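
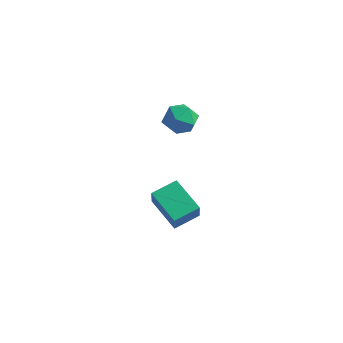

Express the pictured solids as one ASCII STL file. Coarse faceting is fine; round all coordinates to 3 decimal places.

solid 
facet normal -0.190 0.369 0.910
outer loop
vertex -1.351 2.964 3.891
vertex -1.537 2.101 4.202
vertex -0.665 2.437 4.248
endloop
endfacet
facet normal 0.294 0.768 0.569
outer loop
vertex -1.351 2.964 3.891
vertex -0.665 2.437 4.248
vertex -0.511 2.948 3.479
endloop
endfacet
facet normal 0.000 0.999 -0.039
outer loop
vertex -1.351 2.964 3.891
vertex -0.511 2.948 3.479
vertex -1.288 2.928 2.958
endloop
endfacet
facet normal -0.665 0.743 -0.074
outer loop
vertex -1.351 2.964 3.891
vertex -1.288 2.928 2.958
vertex -1.922 2.405 3.405
endloop
endfacet
facet normal -0.782 0.353 0.513
outer loop
vertex -1.351 2.964 3.891
vertex -1.922 2.405 3.405
vertex -1.537 2.101 4.202
endloop
endfacet
facet normal 0.847 0.349 0.401
outer loop
vertex -0.511 2.948 3.479
vertex -0.665 2.437 4.248
vertex -0.178 2.075 3.535
endloop
endfacet
facet normal 0.064 -0.297 0.953
outer loop
vertex -0.665 2.437 4.248
vertex -1.537 2.101 4.202
vertex -0.812 1.552 3.982
endloop
endfacet
facet normal -0.895 -0.321 0.310
outer loop
vertex -1.537 2.101 4.202
vertex -1.922 2.405 3.405
vertex -1.589 1.532 3.461
endloop
endfacet
facet normal -0.705 0.309 -0.638
outer loop
vertex -1.922 2.405 3.405
vertex -1.288 2.928 2.958
vertex -1.435 2.043 2.692
endloop
endfacet
facet normal 0.371 0.724 -0.582
outer loop
vertex -1.288 2.928 2.958
vertex -0.511 2.948 3.479
vertex -0.563 2.379 2.738
endloop
endfacet
facet normal 0.665 -0.743 0.074
outer loop
vertex -0.749 1.516 3.049
vertex -0.178 2.075 3.535
vertex -0.812 1.552 3.982
endloop
endfacet
facet normal -0.000 -0.999 0.039
outer loop
vertex -0.749 1.516 3.049
vertex -0.812 1.552 3.982
vertex -1.589 1.532 3.461
endloop
endfacet
facet normal -0.294 -0.768 -0.569
outer loop
vertex -0.749 1.516 3.049
vertex -1.589 1.532 3.461
vertex -1.435 2.043 2.692
endloop
endfacet
facet normal 0.190 -0.369 -0.910
outer loop
vertex -0.749 1.516 3.049
vertex -1.435 2.043 2.692
vertex -0.563 2.379 2.738
endloop
endfacet
facet normal 0.782 -0.353 -0.513
outer loop
vertex -0.749 1.516 3.049
vertex -0.563 2.379 2.738
vertex -0.178 2.075 3.535
endloop
endfacet
facet normal 0.705 -0.309 0.638
outer loop
vertex -0.812 1.552 3.982
vertex -0.178 2.075 3.535
vertex -0.665 2.437 4.248
endloop
endfacet
facet normal -0.371 -0.724 0.582
outer loop
vertex -1.589 1.532 3.461
vertex -0.812 1.552 3.982
vertex -1.537 2.101 4.202
endloop
endfacet
facet normal -0.847 -0.349 -0.401
outer loop
vertex -1.435 2.043 2.692
vertex -1.589 1.532 3.461
vertex -1.922 2.405 3.405
endloop
endfacet
facet normal -0.064 0.297 -0.953
outer loop
vertex -0.563 2.379 2.738
vertex -1.435 2.043 2.692
vertex -1.288 2.928 2.958
endloop
endfacet
facet normal 0.895 0.321 -0.310
outer loop
vertex -0.178 2.075 3.535
vertex -0.563 2.379 2.738
vertex -0.511 2.948 3.479
endloop
endfacet
facet normal -0.870 0.286 0.401
outer loop
vertex -1.91 1.155 -1.518
vertex -1.34 2.367 -1.146
vertex -2.26 1.664 -2.64
endloop
endfacet
facet normal -0.409 -0.872 -0.268
outer loop
vertex -0.58 1.113 -3.414
vertex -1.91 1.155 -1.518
vertex -2.26 1.664 -2.64
endloop
endfacet
facet normal -0.870 0.286 0.401
outer loop
vertex -2.26 1.664 -2.64
vertex -1.34 2.367 -1.146
vertex -1.69 2.876 -2.267
endloop
endfacet
facet normal -0.273 0.398 -0.876
outer loop
vertex -1.69 2.876 -2.267
vertex -0.58 1.113 -3.414
vertex -2.26 1.664 -2.64
endloop
endfacet
facet normal 0.273 -0.397 0.876
outer loop
vertex -1.91 1.155 -1.518
vertex 0.34 1.816 -1.92
vertex -1.34 2.367 -1.146
endloop
endfacet
facet normal -0.410 -0.872 -0.268
outer loop
vertex -0.23 0.604 -2.293
vertex -1.91 1.155 -1.518
vertex -0.58 1.113 -3.414
endloop
endfacet
facet normal 0.273 -0.398 0.876
outer loop
vertex -0.23 0.604 -2.293
vertex 0.34 1.816 -1.92
vertex -1.91 1.155 -1.518
endloop
endfacet
facet normal 0.410 0.872 0.268
outer loop
vertex -1.34 2.367 -1.146
vertex 0.34 1.816 -1.92
vertex -1.69 2.876 -2.267
endloop
endfacet
facet normal -0.274 0.398 -0.876
outer loop
vertex -0.01 2.325 -3.042
vertex -0.58 1.113 -3.414
vertex -1.69 2.876 -2.267
endloop
endfacet
facet normal 0.410 0.872 0.268
outer loop
vertex -1.69 2.876 -2.267
vertex 0.34 1.816 -1.92
vertex -0.01 2.325 -3.042
endloop
endfacet
facet normal 0.870 -0.286 -0.401
outer loop
vertex -0.01 2.325 -3.042
vertex -0.23 0.604 -2.293
vertex -0.58 1.113 -3.414
endloop
endfacet
facet normal 0.870 -0.286 -0.401
outer loop
vertex 0.34 1.816 -1.92
vertex -0.23 0.604 -2.293
vertex -0.01 2.325 -3.042
endloop
endfacet

endsolid


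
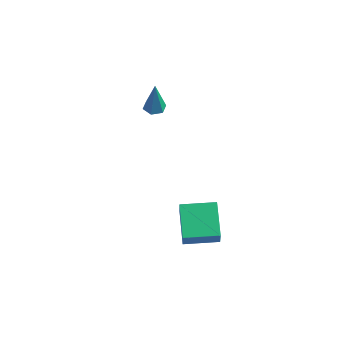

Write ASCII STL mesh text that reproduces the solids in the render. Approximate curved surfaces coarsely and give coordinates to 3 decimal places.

solid 
facet normal -0.667 0.497 0.555
outer loop
vertex 0.701 -4.11 -0.89
vertex 1.744 -2.795 -0.815
vertex 0.129 -3.589 -2.045
endloop
endfacet
facet normal -0.621 -0.782 -0.045
outer loop
vertex 1.356 -4.505 -3.065
vertex 0.701 -4.11 -0.89
vertex 0.129 -3.589 -2.045
endloop
endfacet
facet normal -0.667 0.497 0.555
outer loop
vertex 0.129 -3.589 -2.045
vertex 1.744 -2.795 -0.815
vertex 1.172 -2.275 -1.969
endloop
endfacet
facet normal -0.411 0.375 -0.831
outer loop
vertex 1.172 -2.275 -1.969
vertex 1.356 -4.505 -3.065
vertex 0.129 -3.589 -2.045
endloop
endfacet
facet normal 0.412 -0.374 0.831
outer loop
vertex 0.701 -4.11 -0.89
vertex 2.971 -3.711 -1.835
vertex 1.744 -2.795 -0.815
endloop
endfacet
facet normal -0.621 -0.783 -0.045
outer loop
vertex 1.928 -5.025 -1.911
vertex 0.701 -4.11 -0.89
vertex 1.356 -4.505 -3.065
endloop
endfacet
facet normal 0.412 -0.375 0.831
outer loop
vertex 1.928 -5.025 -1.911
vertex 2.971 -3.711 -1.835
vertex 0.701 -4.11 -0.89
endloop
endfacet
facet normal 0.621 0.782 0.045
outer loop
vertex 1.744 -2.795 -0.815
vertex 2.971 -3.711 -1.835
vertex 1.172 -2.275 -1.969
endloop
endfacet
facet normal -0.412 0.374 -0.831
outer loop
vertex 2.399 -3.19 -2.99
vertex 1.356 -4.505 -3.065
vertex 1.172 -2.275 -1.969
endloop
endfacet
facet normal 0.621 0.782 0.045
outer loop
vertex 1.172 -2.275 -1.969
vertex 2.971 -3.711 -1.835
vertex 2.399 -3.19 -2.99
endloop
endfacet
facet normal 0.667 -0.497 -0.555
outer loop
vertex 2.399 -3.19 -2.99
vertex 1.928 -5.025 -1.911
vertex 1.356 -4.505 -3.065
endloop
endfacet
facet normal 0.667 -0.497 -0.555
outer loop
vertex 2.971 -3.711 -1.835
vertex 1.928 -5.025 -1.911
vertex 2.399 -3.19 -2.99
endloop
endfacet
facet normal -0.192 0.143 -0.971
outer loop
vertex -2.56 -2.195 2.55
vertex -3.1 -2.227 2.652
vertex -2.844 -1.74 2.673
endloop
endfacet
facet normal 0.856 0.492 0.157
outer loop
vertex -2.56 -2.195 2.55
vertex -2.844 -1.74 2.673
vertex -2.74 -2.493 4.468
endloop
endfacet
facet normal -0.192 0.143 -0.971
outer loop
vertex -2.844 -1.74 2.673
vertex -3.1 -2.227 2.652
vertex -3.384 -1.772 2.775
endloop
endfacet
facet normal 0.018 0.922 0.386
outer loop
vertex -2.844 -1.74 2.673
vertex -3.384 -1.772 2.775
vertex -2.74 -2.493 4.468
endloop
endfacet
facet normal -0.192 0.143 -0.971
outer loop
vertex -3.384 -1.772 2.775
vertex -3.1 -2.227 2.652
vertex -3.639 -2.259 2.754
endloop
endfacet
facet normal -0.791 0.394 0.469
outer loop
vertex -3.384 -1.772 2.775
vertex -3.639 -2.259 2.754
vertex -2.74 -2.493 4.468
endloop
endfacet
facet normal -0.192 0.140 -0.971
outer loop
vertex -3.639 -2.259 2.754
vertex -3.1 -2.227 2.652
vertex -3.355 -2.714 2.632
endloop
endfacet
facet normal -0.762 -0.562 0.323
outer loop
vertex -3.639 -2.259 2.754
vertex -3.355 -2.714 2.632
vertex -2.74 -2.493 4.468
endloop
endfacet
facet normal -0.194 0.141 -0.971
outer loop
vertex -3.355 -2.714 2.632
vertex -3.1 -2.227 2.652
vertex -2.816 -2.682 2.529
endloop
endfacet
facet normal 0.077 -0.993 0.094
outer loop
vertex -3.355 -2.714 2.632
vertex -2.816 -2.682 2.529
vertex -2.74 -2.493 4.468
endloop
endfacet
facet normal -0.192 0.143 -0.971
outer loop
vertex -2.816 -2.682 2.529
vertex -3.1 -2.227 2.652
vertex -2.56 -2.195 2.55
endloop
endfacet
facet normal 0.885 -0.466 0.011
outer loop
vertex -2.816 -2.682 2.529
vertex -2.56 -2.195 2.55
vertex -2.74 -2.493 4.468
endloop
endfacet

endsolid


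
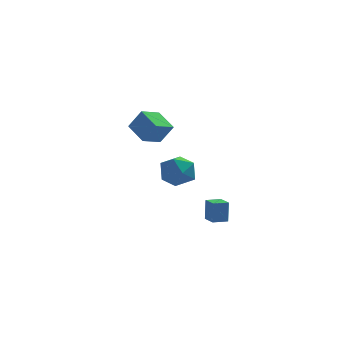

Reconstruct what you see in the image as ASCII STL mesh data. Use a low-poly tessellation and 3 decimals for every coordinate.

solid 
facet normal -0.728 -0.340 0.595
outer loop
vertex -1.677 -2.926 2.899
vertex -1.485 -3.992 2.525
vertex -0.921 -3.596 3.441
endloop
endfacet
facet normal -0.419 0.237 0.877
outer loop
vertex -1.677 -2.926 2.899
vertex -0.921 -3.596 3.441
vertex -0.679 -2.491 3.258
endloop
endfacet
facet normal -0.484 0.773 0.410
outer loop
vertex -1.677 -2.926 2.899
vertex -0.679 -2.491 3.258
vertex -1.092 -2.204 2.228
endloop
endfacet
facet normal -0.835 0.527 -0.161
outer loop
vertex -1.677 -2.926 2.899
vertex -1.092 -2.204 2.228
vertex -1.59 -3.132 1.775
endloop
endfacet
facet normal -0.986 -0.161 -0.047
outer loop
vertex -1.677 -2.926 2.899
vertex -1.59 -3.132 1.775
vertex -1.485 -3.992 2.525
endloop
endfacet
facet normal 0.277 0.098 0.956
outer loop
vertex -0.679 -2.491 3.258
vertex -0.921 -3.596 3.441
vertex 0.13 -3.288 3.105
endloop
endfacet
facet normal -0.225 -0.836 0.500
outer loop
vertex -0.921 -3.596 3.441
vertex -1.485 -3.992 2.525
vertex -0.368 -4.216 2.652
endloop
endfacet
facet normal -0.641 -0.547 -0.538
outer loop
vertex -1.485 -3.992 2.525
vertex -1.59 -3.132 1.775
vertex -0.781 -3.929 1.622
endloop
endfacet
facet normal -0.397 0.566 -0.723
outer loop
vertex -1.59 -3.132 1.775
vertex -1.092 -2.204 2.228
vertex -0.539 -2.824 1.439
endloop
endfacet
facet normal 0.171 0.965 0.200
outer loop
vertex -1.092 -2.204 2.228
vertex -0.679 -2.491 3.258
vertex 0.025 -2.428 2.355
endloop
endfacet
facet normal 0.835 -0.527 0.161
outer loop
vertex 0.217 -3.494 1.981
vertex 0.13 -3.288 3.105
vertex -0.368 -4.216 2.652
endloop
endfacet
facet normal 0.484 -0.773 -0.410
outer loop
vertex 0.217 -3.494 1.981
vertex -0.368 -4.216 2.652
vertex -0.781 -3.929 1.622
endloop
endfacet
facet normal 0.419 -0.237 -0.877
outer loop
vertex 0.217 -3.494 1.981
vertex -0.781 -3.929 1.622
vertex -0.539 -2.824 1.439
endloop
endfacet
facet normal 0.728 0.340 -0.595
outer loop
vertex 0.217 -3.494 1.981
vertex -0.539 -2.824 1.439
vertex 0.025 -2.428 2.355
endloop
endfacet
facet normal 0.986 0.161 0.047
outer loop
vertex 0.217 -3.494 1.981
vertex 0.025 -2.428 2.355
vertex 0.13 -3.288 3.105
endloop
endfacet
facet normal 0.397 -0.566 0.723
outer loop
vertex -0.368 -4.216 2.652
vertex 0.13 -3.288 3.105
vertex -0.921 -3.596 3.441
endloop
endfacet
facet normal -0.171 -0.965 -0.200
outer loop
vertex -0.781 -3.929 1.622
vertex -0.368 -4.216 2.652
vertex -1.485 -3.992 2.525
endloop
endfacet
facet normal -0.277 -0.098 -0.956
outer loop
vertex -0.539 -2.824 1.439
vertex -0.781 -3.929 1.622
vertex -1.59 -3.132 1.775
endloop
endfacet
facet normal 0.225 0.836 -0.500
outer loop
vertex 0.025 -2.428 2.355
vertex -0.539 -2.824 1.439
vertex -1.092 -2.204 2.228
endloop
endfacet
facet normal 0.641 0.547 0.538
outer loop
vertex 0.13 -3.288 3.105
vertex 0.025 -2.428 2.355
vertex -0.679 -2.491 3.258
endloop
endfacet
facet normal -0.875 -0.479 0.067
outer loop
vertex 1.117 -2.555 -0.126
vertex 0.624 -1.667 -0.222
vertex 1.099 -2.708 -1.457
endloop
endfacet
facet normal 0.482 -0.871 0.094
outer loop
vertex 1.896 -2.273 -1.518
vertex 1.117 -2.555 -0.126
vertex 1.099 -2.708 -1.457
endloop
endfacet
facet normal -0.875 -0.479 0.067
outer loop
vertex 1.099 -2.708 -1.457
vertex 0.624 -1.667 -0.222
vertex 0.606 -1.82 -1.553
endloop
endfacet
facet normal -0.013 -0.115 -0.993
outer loop
vertex 0.606 -1.82 -1.553
vertex 1.896 -2.273 -1.518
vertex 1.099 -2.708 -1.457
endloop
endfacet
facet normal 0.013 0.115 0.993
outer loop
vertex 1.117 -2.555 -0.126
vertex 1.421 -1.232 -0.283
vertex 0.624 -1.667 -0.222
endloop
endfacet
facet normal 0.482 -0.871 0.094
outer loop
vertex 1.914 -2.12 -0.187
vertex 1.117 -2.555 -0.126
vertex 1.896 -2.273 -1.518
endloop
endfacet
facet normal 0.013 0.115 0.993
outer loop
vertex 1.914 -2.12 -0.187
vertex 1.421 -1.232 -0.283
vertex 1.117 -2.555 -0.126
endloop
endfacet
facet normal -0.482 0.871 -0.094
outer loop
vertex 0.624 -1.667 -0.222
vertex 1.421 -1.232 -0.283
vertex 0.606 -1.82 -1.553
endloop
endfacet
facet normal -0.013 -0.115 -0.993
outer loop
vertex 1.403 -1.385 -1.614
vertex 1.896 -2.273 -1.518
vertex 0.606 -1.82 -1.553
endloop
endfacet
facet normal -0.482 0.871 -0.094
outer loop
vertex 0.606 -1.82 -1.553
vertex 1.421 -1.232 -0.283
vertex 1.403 -1.385 -1.614
endloop
endfacet
facet normal 0.875 0.479 -0.067
outer loop
vertex 1.403 -1.385 -1.614
vertex 1.914 -2.12 -0.187
vertex 1.896 -2.273 -1.518
endloop
endfacet
facet normal 0.875 0.479 -0.067
outer loop
vertex 1.421 -1.232 -0.283
vertex 1.914 -2.12 -0.187
vertex 1.403 -1.385 -1.614
endloop
endfacet
facet normal -0.531 0.118 -0.839
outer loop
vertex -4.311 3.965 3.271
vertex -3.431 5.03 2.864
vertex -3.354 2.885 2.514
endloop
endfacet
facet normal -0.611 -0.739 0.282
outer loop
vertex -2.569 2.71 3.756
vertex -4.311 3.965 3.271
vertex -3.354 2.885 2.514
endloop
endfacet
facet normal -0.531 0.118 -0.839
outer loop
vertex -3.354 2.885 2.514
vertex -3.431 5.03 2.864
vertex -2.474 3.95 2.107
endloop
endfacet
facet normal 0.587 -0.663 -0.465
outer loop
vertex -2.474 3.95 2.107
vertex -2.569 2.71 3.756
vertex -3.354 2.885 2.514
endloop
endfacet
facet normal -0.587 0.663 0.465
outer loop
vertex -4.311 3.965 3.271
vertex -2.646 4.855 4.106
vertex -3.431 5.03 2.864
endloop
endfacet
facet normal -0.611 -0.739 0.282
outer loop
vertex -3.526 3.79 4.513
vertex -4.311 3.965 3.271
vertex -2.569 2.71 3.756
endloop
endfacet
facet normal -0.587 0.663 0.465
outer loop
vertex -3.526 3.79 4.513
vertex -2.646 4.855 4.106
vertex -4.311 3.965 3.271
endloop
endfacet
facet normal 0.611 0.739 -0.282
outer loop
vertex -3.431 5.03 2.864
vertex -2.646 4.855 4.106
vertex -2.474 3.95 2.107
endloop
endfacet
facet normal 0.587 -0.663 -0.465
outer loop
vertex -1.689 3.775 3.349
vertex -2.569 2.71 3.756
vertex -2.474 3.95 2.107
endloop
endfacet
facet normal 0.611 0.739 -0.282
outer loop
vertex -2.474 3.95 2.107
vertex -2.646 4.855 4.106
vertex -1.689 3.775 3.349
endloop
endfacet
facet normal 0.531 -0.118 0.839
outer loop
vertex -1.689 3.775 3.349
vertex -3.526 3.79 4.513
vertex -2.569 2.71 3.756
endloop
endfacet
facet normal 0.531 -0.118 0.839
outer loop
vertex -2.646 4.855 4.106
vertex -3.526 3.79 4.513
vertex -1.689 3.775 3.349
endloop
endfacet

endsolid


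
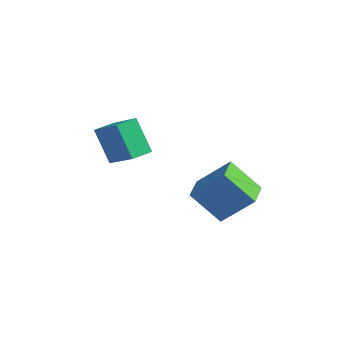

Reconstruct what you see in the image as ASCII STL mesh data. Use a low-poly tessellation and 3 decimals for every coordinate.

solid 
facet normal -0.577 0.254 0.776
outer loop
vertex -3.893 -2.516 0.292
vertex -3.523 -1.514 0.239
vertex -5.425 -2.02 -1.009
endloop
endfacet
facet normal -0.345 -0.937 0.049
outer loop
vertex -4.317 -2.506 -2.499
vertex -3.893 -2.516 0.292
vertex -5.425 -2.02 -1.009
endloop
endfacet
facet normal -0.577 0.253 0.777
outer loop
vertex -5.425 -2.02 -1.009
vertex -3.523 -1.514 0.239
vertex -5.055 -1.017 -1.061
endloop
endfacet
facet normal -0.740 0.240 -0.628
outer loop
vertex -5.055 -1.017 -1.061
vertex -4.317 -2.506 -2.499
vertex -5.425 -2.02 -1.009
endloop
endfacet
facet normal 0.740 -0.240 0.628
outer loop
vertex -3.893 -2.516 0.292
vertex -2.415 -2.0 -1.251
vertex -3.523 -1.514 0.239
endloop
endfacet
facet normal -0.346 -0.937 0.049
outer loop
vertex -2.785 -3.003 -1.199
vertex -3.893 -2.516 0.292
vertex -4.317 -2.506 -2.499
endloop
endfacet
facet normal 0.740 -0.240 0.628
outer loop
vertex -2.785 -3.003 -1.199
vertex -2.415 -2.0 -1.251
vertex -3.893 -2.516 0.292
endloop
endfacet
facet normal 0.345 0.937 -0.049
outer loop
vertex -3.523 -1.514 0.239
vertex -2.415 -2.0 -1.251
vertex -5.055 -1.017 -1.061
endloop
endfacet
facet normal -0.740 0.240 -0.628
outer loop
vertex -3.947 -1.504 -2.552
vertex -4.317 -2.506 -2.499
vertex -5.055 -1.017 -1.061
endloop
endfacet
facet normal 0.345 0.937 -0.049
outer loop
vertex -5.055 -1.017 -1.061
vertex -2.415 -2.0 -1.251
vertex -3.947 -1.504 -2.552
endloop
endfacet
facet normal 0.577 -0.254 -0.777
outer loop
vertex -3.947 -1.504 -2.552
vertex -2.785 -3.003 -1.199
vertex -4.317 -2.506 -2.499
endloop
endfacet
facet normal 0.577 -0.253 -0.776
outer loop
vertex -2.415 -2.0 -1.251
vertex -2.785 -3.003 -1.199
vertex -3.947 -1.504 -2.552
endloop
endfacet
facet normal -0.717 -0.125 0.686
outer loop
vertex 0.556 -0.827 -2.432
vertex 0.15 0.49 -2.617
vertex -0.805 -1.463 -3.97
endloop
endfacet
facet normal 0.292 -0.947 0.133
outer loop
vertex 0.65 -1.21 -5.363
vertex 0.556 -0.827 -2.432
vertex -0.805 -1.463 -3.97
endloop
endfacet
facet normal -0.717 -0.125 0.686
outer loop
vertex -0.805 -1.463 -3.97
vertex 0.15 0.49 -2.617
vertex -1.211 -0.146 -4.155
endloop
endfacet
facet normal -0.633 -0.296 -0.715
outer loop
vertex -1.211 -0.146 -4.155
vertex 0.65 -1.21 -5.363
vertex -0.805 -1.463 -3.97
endloop
endfacet
facet normal 0.633 0.296 0.715
outer loop
vertex 0.556 -0.827 -2.432
vertex 1.605 0.743 -4.01
vertex 0.15 0.49 -2.617
endloop
endfacet
facet normal 0.292 -0.947 0.133
outer loop
vertex 2.011 -0.574 -3.825
vertex 0.556 -0.827 -2.432
vertex 0.65 -1.21 -5.363
endloop
endfacet
facet normal 0.633 0.296 0.715
outer loop
vertex 2.011 -0.574 -3.825
vertex 1.605 0.743 -4.01
vertex 0.556 -0.827 -2.432
endloop
endfacet
facet normal -0.292 0.947 -0.133
outer loop
vertex 0.15 0.49 -2.617
vertex 1.605 0.743 -4.01
vertex -1.211 -0.146 -4.155
endloop
endfacet
facet normal -0.633 -0.296 -0.715
outer loop
vertex 0.244 0.107 -5.548
vertex 0.65 -1.21 -5.363
vertex -1.211 -0.146 -4.155
endloop
endfacet
facet normal -0.292 0.947 -0.133
outer loop
vertex -1.211 -0.146 -4.155
vertex 1.605 0.743 -4.01
vertex 0.244 0.107 -5.548
endloop
endfacet
facet normal 0.717 0.125 -0.686
outer loop
vertex 0.244 0.107 -5.548
vertex 2.011 -0.574 -3.825
vertex 0.65 -1.21 -5.363
endloop
endfacet
facet normal 0.717 0.125 -0.686
outer loop
vertex 1.605 0.743 -4.01
vertex 2.011 -0.574 -3.825
vertex 0.244 0.107 -5.548
endloop
endfacet

endsolid


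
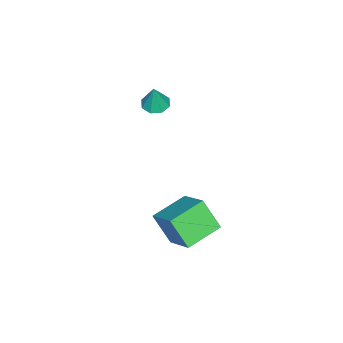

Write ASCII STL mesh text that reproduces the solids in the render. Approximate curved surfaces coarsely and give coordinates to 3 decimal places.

solid 
facet normal -0.254 -0.048 -0.966
outer loop
vertex -2.908 -3.318 2.634
vertex -3.295 -2.966 2.718
vertex -2.783 -2.936 2.582
endloop
endfacet
facet normal 0.939 -0.280 0.201
outer loop
vertex -2.908 -3.318 2.634
vertex -2.783 -2.936 2.582
vertex -3.025 -2.914 3.742
endloop
endfacet
facet normal -0.254 -0.051 -0.966
outer loop
vertex -2.783 -2.936 2.582
vertex -3.295 -2.966 2.718
vertex -2.959 -2.571 2.609
endloop
endfacet
facet normal 0.891 0.417 0.178
outer loop
vertex -2.783 -2.936 2.582
vertex -2.959 -2.571 2.609
vertex -3.025 -2.914 3.742
endloop
endfacet
facet normal -0.256 -0.049 -0.965
outer loop
vertex -2.959 -2.571 2.609
vertex -3.295 -2.966 2.718
vertex -3.331 -2.438 2.701
endloop
endfacet
facet normal 0.385 0.877 0.288
outer loop
vertex -2.959 -2.571 2.609
vertex -3.331 -2.438 2.701
vertex -3.025 -2.914 3.742
endloop
endfacet
facet normal -0.254 -0.048 -0.966
outer loop
vertex -3.331 -2.438 2.701
vertex -3.295 -2.966 2.718
vertex -3.682 -2.614 2.802
endloop
endfacet
facet normal -0.285 0.837 0.467
outer loop
vertex -3.331 -2.438 2.701
vertex -3.682 -2.614 2.802
vertex -3.025 -2.914 3.742
endloop
endfacet
facet normal -0.254 -0.049 -0.966
outer loop
vertex -3.682 -2.614 2.802
vertex -3.295 -2.966 2.718
vertex -3.806 -2.997 2.854
endloop
endfacet
facet normal -0.726 0.318 0.609
outer loop
vertex -3.682 -2.614 2.802
vertex -3.806 -2.997 2.854
vertex -3.025 -2.914 3.742
endloop
endfacet
facet normal -0.254 -0.050 -0.966
outer loop
vertex -3.806 -2.997 2.854
vertex -3.295 -2.966 2.718
vertex -3.631 -3.361 2.827
endloop
endfacet
facet normal -0.679 -0.373 0.632
outer loop
vertex -3.806 -2.997 2.854
vertex -3.631 -3.361 2.827
vertex -3.025 -2.914 3.742
endloop
endfacet
facet normal -0.254 -0.050 -0.966
outer loop
vertex -3.631 -3.361 2.827
vertex -3.295 -2.966 2.718
vertex -3.259 -3.495 2.736
endloop
endfacet
facet normal -0.173 -0.835 0.522
outer loop
vertex -3.631 -3.361 2.827
vertex -3.259 -3.495 2.736
vertex -3.025 -2.914 3.742
endloop
endfacet
facet normal -0.255 -0.050 -0.966
outer loop
vertex -3.259 -3.495 2.736
vertex -3.295 -2.966 2.718
vertex -2.908 -3.318 2.634
endloop
endfacet
facet normal 0.500 -0.795 0.343
outer loop
vertex -3.259 -3.495 2.736
vertex -2.908 -3.318 2.634
vertex -3.025 -2.914 3.742
endloop
endfacet
facet normal -0.863 0.465 0.199
outer loop
vertex -0.164 -0.473 1.199
vertex 0.525 0.478 1.962
vertex -0.015 0.243 0.173
endloop
endfacet
facet normal -0.492 -0.679 -0.545
outer loop
vertex 1.175 -0.398 -0.102
vertex -0.164 -0.473 1.199
vertex -0.015 0.243 0.173
endloop
endfacet
facet normal -0.863 0.464 0.199
outer loop
vertex -0.015 0.243 0.173
vertex 0.525 0.478 1.962
vertex 0.673 1.194 0.936
endloop
endfacet
facet normal 0.118 0.568 -0.814
outer loop
vertex 0.673 1.194 0.936
vertex 1.175 -0.398 -0.102
vertex -0.015 0.243 0.173
endloop
endfacet
facet normal -0.118 -0.568 0.814
outer loop
vertex -0.164 -0.473 1.199
vertex 1.715 -0.163 1.687
vertex 0.525 0.478 1.962
endloop
endfacet
facet normal -0.491 -0.679 -0.545
outer loop
vertex 1.027 -1.114 0.924
vertex -0.164 -0.473 1.199
vertex 1.175 -0.398 -0.102
endloop
endfacet
facet normal -0.118 -0.568 0.814
outer loop
vertex 1.027 -1.114 0.924
vertex 1.715 -0.163 1.687
vertex -0.164 -0.473 1.199
endloop
endfacet
facet normal 0.492 0.679 0.545
outer loop
vertex 0.525 0.478 1.962
vertex 1.715 -0.163 1.687
vertex 0.673 1.194 0.936
endloop
endfacet
facet normal 0.118 0.568 -0.814
outer loop
vertex 1.864 0.553 0.661
vertex 1.175 -0.398 -0.102
vertex 0.673 1.194 0.936
endloop
endfacet
facet normal 0.491 0.679 0.545
outer loop
vertex 0.673 1.194 0.936
vertex 1.715 -0.163 1.687
vertex 1.864 0.553 0.661
endloop
endfacet
facet normal 0.863 -0.465 -0.200
outer loop
vertex 1.864 0.553 0.661
vertex 1.027 -1.114 0.924
vertex 1.175 -0.398 -0.102
endloop
endfacet
facet normal 0.863 -0.465 -0.199
outer loop
vertex 1.715 -0.163 1.687
vertex 1.027 -1.114 0.924
vertex 1.864 0.553 0.661
endloop
endfacet

endsolid


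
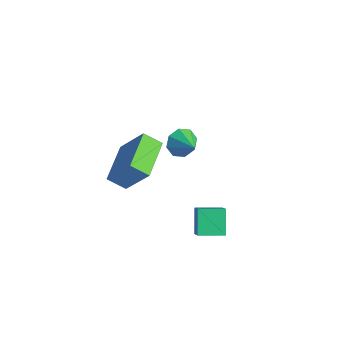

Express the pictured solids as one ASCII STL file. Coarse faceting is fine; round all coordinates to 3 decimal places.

solid 
facet normal -0.862 0.115 -0.494
outer loop
vertex -2.335 0.274 -3.148
vertex -2.648 0.38 -2.577
vertex -2.343 0.763 -3.02
endloop
endfacet
facet normal 0.873 0.137 -0.468
outer loop
vertex -2.335 0.274 -3.148
vertex -2.343 0.763 -3.02
vertex -1.752 0.26 -2.063
endloop
endfacet
facet normal -0.862 0.115 -0.494
outer loop
vertex -2.343 0.763 -3.02
vertex -2.648 0.38 -2.577
vertex -2.53 1.027 -2.632
endloop
endfacet
facet normal 0.735 0.670 -0.102
outer loop
vertex -2.343 0.763 -3.02
vertex -2.53 1.027 -2.632
vertex -1.752 0.26 -2.063
endloop
endfacet
facet normal -0.862 0.115 -0.494
outer loop
vertex -2.53 1.027 -2.632
vertex -2.648 0.38 -2.577
vertex -2.786 0.913 -2.212
endloop
endfacet
facet normal 0.423 0.776 0.468
outer loop
vertex -2.53 1.027 -2.632
vertex -2.786 0.913 -2.212
vertex -1.752 0.26 -2.063
endloop
endfacet
facet normal -0.862 0.115 -0.494
outer loop
vertex -2.786 0.913 -2.212
vertex -2.648 0.38 -2.577
vertex -2.961 0.486 -2.006
endloop
endfacet
facet normal 0.116 0.392 0.912
outer loop
vertex -2.786 0.913 -2.212
vertex -2.961 0.486 -2.006
vertex -1.752 0.26 -2.063
endloop
endfacet
facet normal -0.862 0.115 -0.494
outer loop
vertex -2.961 0.486 -2.006
vertex -2.648 0.38 -2.577
vertex -2.953 -0.002 -2.134
endloop
endfacet
facet normal -0.002 -0.254 0.967
outer loop
vertex -2.961 0.486 -2.006
vertex -2.953 -0.002 -2.134
vertex -1.752 0.26 -2.063
endloop
endfacet
facet normal -0.862 0.117 -0.493
outer loop
vertex -2.953 -0.002 -2.134
vertex -2.648 0.38 -2.577
vertex -2.767 -0.267 -2.522
endloop
endfacet
facet normal 0.136 -0.787 0.602
outer loop
vertex -2.953 -0.002 -2.134
vertex -2.767 -0.267 -2.522
vertex -1.752 0.26 -2.063
endloop
endfacet
facet normal -0.861 0.116 -0.495
outer loop
vertex -2.767 -0.267 -2.522
vertex -2.648 0.38 -2.577
vertex -2.51 -0.152 -2.942
endloop
endfacet
facet normal 0.450 -0.893 0.031
outer loop
vertex -2.767 -0.267 -2.522
vertex -2.51 -0.152 -2.942
vertex -1.752 0.26 -2.063
endloop
endfacet
facet normal -0.862 0.115 -0.494
outer loop
vertex -2.51 -0.152 -2.942
vertex -2.648 0.38 -2.577
vertex -2.335 0.274 -3.148
endloop
endfacet
facet normal 0.755 -0.510 -0.412
outer loop
vertex -2.51 -0.152 -2.942
vertex -2.335 0.274 -3.148
vertex -1.752 0.26 -2.063
endloop
endfacet
facet normal -0.563 -0.821 0.093
outer loop
vertex 1.594 -2.351 -1.116
vertex 1.068 -2.06 -1.731
vertex 2.189 -2.842 -1.857
endloop
endfacet
facet normal 0.611 -0.339 0.715
outer loop
vertex 2.752 -2.02 -1.949
vertex 1.594 -2.351 -1.116
vertex 2.189 -2.842 -1.857
endloop
endfacet
facet normal -0.563 -0.822 0.091
outer loop
vertex 2.189 -2.842 -1.857
vertex 1.068 -2.06 -1.731
vertex 1.663 -2.55 -2.472
endloop
endfacet
facet normal 0.556 -0.458 -0.693
outer loop
vertex 1.663 -2.55 -2.472
vertex 2.752 -2.02 -1.949
vertex 2.189 -2.842 -1.857
endloop
endfacet
facet normal -0.556 0.459 0.693
outer loop
vertex 1.594 -2.351 -1.116
vertex 1.631 -1.238 -1.823
vertex 1.068 -2.06 -1.731
endloop
endfacet
facet normal 0.611 -0.339 0.715
outer loop
vertex 2.157 -1.53 -1.208
vertex 1.594 -2.351 -1.116
vertex 2.752 -2.02 -1.949
endloop
endfacet
facet normal -0.556 0.459 0.693
outer loop
vertex 2.157 -1.53 -1.208
vertex 1.631 -1.238 -1.823
vertex 1.594 -2.351 -1.116
endloop
endfacet
facet normal -0.611 0.339 -0.715
outer loop
vertex 1.068 -2.06 -1.731
vertex 1.631 -1.238 -1.823
vertex 1.663 -2.55 -2.472
endloop
endfacet
facet normal 0.556 -0.459 -0.693
outer loop
vertex 2.226 -1.729 -2.564
vertex 2.752 -2.02 -1.949
vertex 1.663 -2.55 -2.472
endloop
endfacet
facet normal -0.611 0.339 -0.715
outer loop
vertex 1.663 -2.55 -2.472
vertex 1.631 -1.238 -1.823
vertex 2.226 -1.729 -2.564
endloop
endfacet
facet normal 0.562 0.822 -0.092
outer loop
vertex 2.226 -1.729 -2.564
vertex 2.157 -1.53 -1.208
vertex 2.752 -2.02 -1.949
endloop
endfacet
facet normal 0.563 0.821 -0.092
outer loop
vertex 1.631 -1.238 -1.823
vertex 2.157 -1.53 -1.208
vertex 2.226 -1.729 -2.564
endloop
endfacet
facet normal -0.543 -0.216 -0.812
outer loop
vertex -0.215 -4.94 0.973
vertex -1.109 -3.65 1.227
vertex 0.29 -4.5 0.518
endloop
endfacet
facet normal 0.562 -0.811 -0.160
outer loop
vertex 1.169 -4.15 1.833
vertex -0.215 -4.94 0.973
vertex 0.29 -4.5 0.518
endloop
endfacet
facet normal -0.543 -0.216 -0.812
outer loop
vertex 0.29 -4.5 0.518
vertex -1.109 -3.65 1.227
vertex -0.604 -3.21 0.772
endloop
endfacet
facet normal 0.624 0.543 -0.562
outer loop
vertex -0.604 -3.21 0.772
vertex 1.169 -4.15 1.833
vertex 0.29 -4.5 0.518
endloop
endfacet
facet normal -0.624 -0.543 0.562
outer loop
vertex -0.215 -4.94 0.973
vertex -0.23 -3.3 2.542
vertex -1.109 -3.65 1.227
endloop
endfacet
facet normal 0.562 -0.811 -0.160
outer loop
vertex 0.664 -4.59 2.288
vertex -0.215 -4.94 0.973
vertex 1.169 -4.15 1.833
endloop
endfacet
facet normal -0.624 -0.543 0.562
outer loop
vertex 0.664 -4.59 2.288
vertex -0.23 -3.3 2.542
vertex -0.215 -4.94 0.973
endloop
endfacet
facet normal -0.562 0.811 0.160
outer loop
vertex -1.109 -3.65 1.227
vertex -0.23 -3.3 2.542
vertex -0.604 -3.21 0.772
endloop
endfacet
facet normal 0.624 0.543 -0.562
outer loop
vertex 0.275 -2.86 2.087
vertex 1.169 -4.15 1.833
vertex -0.604 -3.21 0.772
endloop
endfacet
facet normal -0.562 0.811 0.160
outer loop
vertex -0.604 -3.21 0.772
vertex -0.23 -3.3 2.542
vertex 0.275 -2.86 2.087
endloop
endfacet
facet normal 0.543 0.216 0.812
outer loop
vertex 0.275 -2.86 2.087
vertex 0.664 -4.59 2.288
vertex 1.169 -4.15 1.833
endloop
endfacet
facet normal 0.543 0.216 0.812
outer loop
vertex -0.23 -3.3 2.542
vertex 0.664 -4.59 2.288
vertex 0.275 -2.86 2.087
endloop
endfacet

endsolid


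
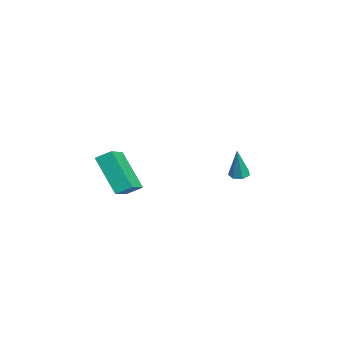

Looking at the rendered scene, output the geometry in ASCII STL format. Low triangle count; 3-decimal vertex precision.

solid 
facet normal -0.193 0.104 -0.976
outer loop
vertex 1.238 3.078 1.625
vertex 0.75 3.017 1.715
vertex 1.014 3.441 1.708
endloop
endfacet
facet normal 0.856 0.493 0.153
outer loop
vertex 1.238 3.078 1.625
vertex 1.014 3.441 1.708
vertex 1.07 2.843 3.325
endloop
endfacet
facet normal -0.195 0.105 -0.975
outer loop
vertex 1.014 3.441 1.708
vertex 0.75 3.017 1.715
vertex 0.592 3.484 1.797
endloop
endfacet
facet normal 0.166 0.927 0.337
outer loop
vertex 1.014 3.441 1.708
vertex 0.592 3.484 1.797
vertex 1.07 2.843 3.325
endloop
endfacet
facet normal -0.194 0.106 -0.975
outer loop
vertex 0.592 3.484 1.797
vertex 0.75 3.017 1.715
vertex 0.288 3.175 1.824
endloop
endfacet
facet normal -0.612 0.642 0.461
outer loop
vertex 0.592 3.484 1.797
vertex 0.288 3.175 1.824
vertex 1.07 2.843 3.325
endloop
endfacet
facet normal -0.194 0.105 -0.975
outer loop
vertex 0.288 3.175 1.824
vertex 0.75 3.017 1.715
vertex 0.332 2.747 1.769
endloop
endfacet
facet normal -0.890 -0.147 0.431
outer loop
vertex 0.288 3.175 1.824
vertex 0.332 2.747 1.769
vertex 1.07 2.843 3.325
endloop
endfacet
facet normal -0.193 0.104 -0.976
outer loop
vertex 0.332 2.747 1.769
vertex 0.75 3.017 1.715
vertex 0.691 2.522 1.674
endloop
endfacet
facet normal -0.459 -0.846 0.270
outer loop
vertex 0.332 2.747 1.769
vertex 0.691 2.522 1.674
vertex 1.07 2.843 3.325
endloop
endfacet
facet normal -0.195 0.104 -0.975
outer loop
vertex 0.691 2.522 1.674
vertex 0.75 3.017 1.715
vertex 1.094 2.669 1.609
endloop
endfacet
facet normal 0.355 -0.930 0.099
outer loop
vertex 0.691 2.522 1.674
vertex 1.094 2.669 1.609
vertex 1.07 2.843 3.325
endloop
endfacet
facet normal -0.193 0.106 -0.975
outer loop
vertex 1.094 2.669 1.609
vertex 0.75 3.017 1.715
vertex 1.238 3.078 1.625
endloop
endfacet
facet normal 0.942 -0.333 0.047
outer loop
vertex 1.094 2.669 1.609
vertex 1.238 3.078 1.625
vertex 1.07 2.843 3.325
endloop
endfacet
facet normal -0.579 -0.329 0.746
outer loop
vertex 3.621 -3.755 4.573
vertex 3.752 -3.066 4.979
vertex 2.415 -3.135 3.91
endloop
endfacet
facet normal -0.162 -0.850 -0.501
outer loop
vertex 3.648 -2.434 2.321
vertex 3.621 -3.755 4.573
vertex 2.415 -3.135 3.91
endloop
endfacet
facet normal -0.579 -0.329 0.746
outer loop
vertex 2.415 -3.135 3.91
vertex 3.752 -3.066 4.979
vertex 2.546 -2.446 4.316
endloop
endfacet
facet normal -0.799 0.411 -0.439
outer loop
vertex 2.546 -2.446 4.316
vertex 3.648 -2.434 2.321
vertex 2.415 -3.135 3.91
endloop
endfacet
facet normal 0.799 -0.411 0.439
outer loop
vertex 3.621 -3.755 4.573
vertex 4.985 -2.365 3.39
vertex 3.752 -3.066 4.979
endloop
endfacet
facet normal -0.162 -0.850 -0.501
outer loop
vertex 4.854 -3.054 2.984
vertex 3.621 -3.755 4.573
vertex 3.648 -2.434 2.321
endloop
endfacet
facet normal 0.799 -0.411 0.439
outer loop
vertex 4.854 -3.054 2.984
vertex 4.985 -2.365 3.39
vertex 3.621 -3.755 4.573
endloop
endfacet
facet normal 0.162 0.850 0.501
outer loop
vertex 3.752 -3.066 4.979
vertex 4.985 -2.365 3.39
vertex 2.546 -2.446 4.316
endloop
endfacet
facet normal -0.799 0.411 -0.439
outer loop
vertex 3.779 -1.745 2.727
vertex 3.648 -2.434 2.321
vertex 2.546 -2.446 4.316
endloop
endfacet
facet normal 0.162 0.850 0.501
outer loop
vertex 2.546 -2.446 4.316
vertex 4.985 -2.365 3.39
vertex 3.779 -1.745 2.727
endloop
endfacet
facet normal 0.579 0.329 -0.746
outer loop
vertex 3.779 -1.745 2.727
vertex 4.854 -3.054 2.984
vertex 3.648 -2.434 2.321
endloop
endfacet
facet normal 0.579 0.329 -0.746
outer loop
vertex 4.985 -2.365 3.39
vertex 4.854 -3.054 2.984
vertex 3.779 -1.745 2.727
endloop
endfacet

endsolid


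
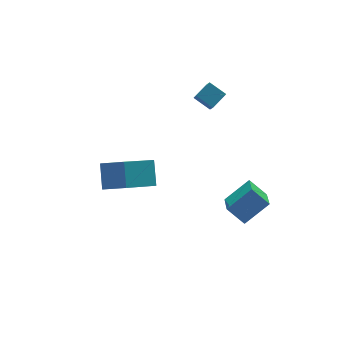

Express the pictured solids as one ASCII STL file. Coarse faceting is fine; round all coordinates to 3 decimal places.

solid 
facet normal -0.487 0.572 0.660
outer loop
vertex 1.674 -0.605 -0.891
vertex 2.163 0.493 -1.482
vertex 0.428 -0.564 -1.845
endloop
endfacet
facet normal -0.365 -0.820 0.441
outer loop
vertex 0.997 -1.233 -2.618
vertex 1.674 -0.605 -0.891
vertex 0.428 -0.564 -1.845
endloop
endfacet
facet normal -0.487 0.572 0.660
outer loop
vertex 0.428 -0.564 -1.845
vertex 2.163 0.493 -1.482
vertex 0.917 0.535 -2.437
endloop
endfacet
facet normal -0.794 0.026 -0.607
outer loop
vertex 0.917 0.535 -2.437
vertex 0.997 -1.233 -2.618
vertex 0.428 -0.564 -1.845
endloop
endfacet
facet normal 0.794 -0.027 0.607
outer loop
vertex 1.674 -0.605 -0.891
vertex 2.732 -0.176 -2.255
vertex 2.163 0.493 -1.482
endloop
endfacet
facet normal -0.366 -0.819 0.441
outer loop
vertex 2.243 -1.275 -1.663
vertex 1.674 -0.605 -0.891
vertex 0.997 -1.233 -2.618
endloop
endfacet
facet normal 0.794 -0.026 0.608
outer loop
vertex 2.243 -1.275 -1.663
vertex 2.732 -0.176 -2.255
vertex 1.674 -0.605 -0.891
endloop
endfacet
facet normal 0.365 0.820 -0.441
outer loop
vertex 2.163 0.493 -1.482
vertex 2.732 -0.176 -2.255
vertex 0.917 0.535 -2.437
endloop
endfacet
facet normal -0.794 0.026 -0.608
outer loop
vertex 1.486 -0.135 -3.209
vertex 0.997 -1.233 -2.618
vertex 0.917 0.535 -2.437
endloop
endfacet
facet normal 0.365 0.819 -0.442
outer loop
vertex 0.917 0.535 -2.437
vertex 2.732 -0.176 -2.255
vertex 1.486 -0.135 -3.209
endloop
endfacet
facet normal 0.487 -0.572 -0.660
outer loop
vertex 1.486 -0.135 -3.209
vertex 2.243 -1.275 -1.663
vertex 0.997 -1.233 -2.618
endloop
endfacet
facet normal 0.487 -0.572 -0.660
outer loop
vertex 2.732 -0.176 -2.255
vertex 2.243 -1.275 -1.663
vertex 1.486 -0.135 -3.209
endloop
endfacet
facet normal -0.848 -0.264 -0.459
outer loop
vertex 0.878 3.324 3.016
vertex 1.163 4.132 2.025
vertex 1.351 2.597 2.559
endloop
endfacet
facet normal -0.217 -0.617 0.757
outer loop
vertex 2.157 2.848 2.995
vertex 0.878 3.324 3.016
vertex 1.351 2.597 2.559
endloop
endfacet
facet normal -0.848 -0.264 -0.459
outer loop
vertex 1.351 2.597 2.559
vertex 1.163 4.132 2.025
vertex 1.636 3.405 1.568
endloop
endfacet
facet normal 0.483 -0.742 -0.466
outer loop
vertex 1.636 3.405 1.568
vertex 2.157 2.848 2.995
vertex 1.351 2.597 2.559
endloop
endfacet
facet normal -0.483 0.742 0.466
outer loop
vertex 0.878 3.324 3.016
vertex 1.969 4.383 2.461
vertex 1.163 4.132 2.025
endloop
endfacet
facet normal -0.217 -0.617 0.757
outer loop
vertex 1.684 3.575 3.452
vertex 0.878 3.324 3.016
vertex 2.157 2.848 2.995
endloop
endfacet
facet normal -0.483 0.742 0.466
outer loop
vertex 1.684 3.575 3.452
vertex 1.969 4.383 2.461
vertex 0.878 3.324 3.016
endloop
endfacet
facet normal 0.217 0.617 -0.757
outer loop
vertex 1.163 4.132 2.025
vertex 1.969 4.383 2.461
vertex 1.636 3.405 1.568
endloop
endfacet
facet normal 0.483 -0.742 -0.466
outer loop
vertex 2.442 3.656 2.004
vertex 2.157 2.848 2.995
vertex 1.636 3.405 1.568
endloop
endfacet
facet normal 0.217 0.617 -0.757
outer loop
vertex 1.636 3.405 1.568
vertex 1.969 4.383 2.461
vertex 2.442 3.656 2.004
endloop
endfacet
facet normal 0.848 0.264 0.459
outer loop
vertex 2.442 3.656 2.004
vertex 1.684 3.575 3.452
vertex 2.157 2.848 2.995
endloop
endfacet
facet normal 0.848 0.264 0.459
outer loop
vertex 1.969 4.383 2.461
vertex 1.684 3.575 3.452
vertex 2.442 3.656 2.004
endloop
endfacet
facet normal -0.804 -0.229 0.548
outer loop
vertex -4.128 0.363 1.191
vertex -3.776 1.288 2.094
vertex -4.858 1.303 0.513
endloop
endfacet
facet normal -0.262 -0.690 -0.674
outer loop
vertex -3.144 1.792 -0.654
vertex -4.128 0.363 1.191
vertex -4.858 1.303 0.513
endloop
endfacet
facet normal -0.804 -0.230 0.548
outer loop
vertex -4.858 1.303 0.513
vertex -3.776 1.288 2.094
vertex -4.506 2.228 1.417
endloop
endfacet
facet normal -0.533 0.686 -0.495
outer loop
vertex -4.506 2.228 1.417
vertex -3.144 1.792 -0.654
vertex -4.858 1.303 0.513
endloop
endfacet
facet normal 0.533 -0.686 0.495
outer loop
vertex -4.128 0.363 1.191
vertex -2.062 1.777 0.927
vertex -3.776 1.288 2.094
endloop
endfacet
facet normal -0.263 -0.690 -0.675
outer loop
vertex -2.414 0.852 0.023
vertex -4.128 0.363 1.191
vertex -3.144 1.792 -0.654
endloop
endfacet
facet normal 0.533 -0.686 0.495
outer loop
vertex -2.414 0.852 0.023
vertex -2.062 1.777 0.927
vertex -4.128 0.363 1.191
endloop
endfacet
facet normal 0.263 0.690 0.675
outer loop
vertex -3.776 1.288 2.094
vertex -2.062 1.777 0.927
vertex -4.506 2.228 1.417
endloop
endfacet
facet normal -0.533 0.686 -0.495
outer loop
vertex -2.792 2.717 0.249
vertex -3.144 1.792 -0.654
vertex -4.506 2.228 1.417
endloop
endfacet
facet normal 0.263 0.690 0.674
outer loop
vertex -4.506 2.228 1.417
vertex -2.062 1.777 0.927
vertex -2.792 2.717 0.249
endloop
endfacet
facet normal 0.804 0.229 -0.548
outer loop
vertex -2.792 2.717 0.249
vertex -2.414 0.852 0.023
vertex -3.144 1.792 -0.654
endloop
endfacet
facet normal 0.804 0.229 -0.548
outer loop
vertex -2.062 1.777 0.927
vertex -2.414 0.852 0.023
vertex -2.792 2.717 0.249
endloop
endfacet

endsolid


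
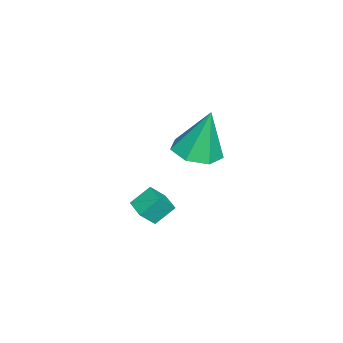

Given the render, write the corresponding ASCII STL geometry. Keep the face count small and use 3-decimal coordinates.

solid 
facet normal -0.788 -0.611 0.081
outer loop
vertex 4.027 0.443 -2.518
vertex 3.623 1.049 -1.877
vertex 3.627 0.872 -3.174
endloop
endfacet
facet normal 0.415 -0.624 -0.662
outer loop
vertex 4.297 1.391 -3.243
vertex 4.027 0.443 -2.518
vertex 3.627 0.872 -3.174
endloop
endfacet
facet normal -0.788 -0.610 0.081
outer loop
vertex 3.627 0.872 -3.174
vertex 3.623 1.049 -1.877
vertex 3.224 1.478 -2.533
endloop
endfacet
facet normal -0.454 0.487 -0.746
outer loop
vertex 3.224 1.478 -2.533
vertex 4.297 1.391 -3.243
vertex 3.627 0.872 -3.174
endloop
endfacet
facet normal 0.454 -0.487 0.746
outer loop
vertex 4.027 0.443 -2.518
vertex 4.293 1.568 -1.946
vertex 3.623 1.049 -1.877
endloop
endfacet
facet normal 0.416 -0.624 -0.661
outer loop
vertex 4.696 0.962 -2.587
vertex 4.027 0.443 -2.518
vertex 4.297 1.391 -3.243
endloop
endfacet
facet normal 0.455 -0.487 0.746
outer loop
vertex 4.696 0.962 -2.587
vertex 4.293 1.568 -1.946
vertex 4.027 0.443 -2.518
endloop
endfacet
facet normal -0.416 0.625 0.661
outer loop
vertex 3.623 1.049 -1.877
vertex 4.293 1.568 -1.946
vertex 3.224 1.478 -2.533
endloop
endfacet
facet normal -0.454 0.486 -0.746
outer loop
vertex 3.893 1.997 -2.602
vertex 4.297 1.391 -3.243
vertex 3.224 1.478 -2.533
endloop
endfacet
facet normal -0.416 0.624 0.662
outer loop
vertex 3.224 1.478 -2.533
vertex 4.293 1.568 -1.946
vertex 3.893 1.997 -2.602
endloop
endfacet
facet normal 0.788 0.610 -0.080
outer loop
vertex 3.893 1.997 -2.602
vertex 4.696 0.962 -2.587
vertex 4.297 1.391 -3.243
endloop
endfacet
facet normal 0.788 0.610 -0.081
outer loop
vertex 4.293 1.568 -1.946
vertex 4.696 0.962 -2.587
vertex 3.893 1.997 -2.602
endloop
endfacet
facet normal 0.047 -0.235 -0.971
outer loop
vertex 4.701 3.347 0.358
vertex 3.996 2.751 0.468
vertex 3.963 3.654 0.248
endloop
endfacet
facet normal 0.350 0.914 0.203
outer loop
vertex 4.701 3.347 0.358
vertex 3.963 3.654 0.248
vertex 3.904 3.209 2.352
endloop
endfacet
facet normal 0.046 -0.235 -0.971
outer loop
vertex 3.963 3.654 0.248
vertex 3.996 2.751 0.468
vertex 3.25 3.282 0.304
endloop
endfacet
facet normal -0.445 0.879 0.173
outer loop
vertex 3.963 3.654 0.248
vertex 3.25 3.282 0.304
vertex 3.904 3.209 2.352
endloop
endfacet
facet normal 0.046 -0.235 -0.971
outer loop
vertex 3.25 3.282 0.304
vertex 3.996 2.751 0.468
vertex 3.098 2.51 0.484
endloop
endfacet
facet normal -0.919 0.252 0.303
outer loop
vertex 3.25 3.282 0.304
vertex 3.098 2.51 0.484
vertex 3.904 3.209 2.352
endloop
endfacet
facet normal 0.046 -0.236 -0.971
outer loop
vertex 3.098 2.51 0.484
vertex 3.996 2.751 0.468
vertex 3.622 1.92 0.652
endloop
endfacet
facet normal -0.715 -0.495 0.494
outer loop
vertex 3.098 2.51 0.484
vertex 3.622 1.92 0.652
vertex 3.904 3.209 2.352
endloop
endfacet
facet normal 0.047 -0.236 -0.971
outer loop
vertex 3.622 1.92 0.652
vertex 3.996 2.751 0.468
vertex 4.428 1.956 0.682
endloop
endfacet
facet normal 0.013 -0.798 0.603
outer loop
vertex 3.622 1.92 0.652
vertex 4.428 1.956 0.682
vertex 3.904 3.209 2.352
endloop
endfacet
facet normal 0.047 -0.236 -0.971
outer loop
vertex 4.428 1.956 0.682
vertex 3.996 2.751 0.468
vertex 4.908 2.591 0.551
endloop
endfacet
facet normal 0.718 -0.430 0.548
outer loop
vertex 4.428 1.956 0.682
vertex 4.908 2.591 0.551
vertex 3.904 3.209 2.352
endloop
endfacet
facet normal 0.047 -0.235 -0.971
outer loop
vertex 4.908 2.591 0.551
vertex 3.996 2.751 0.468
vertex 4.701 3.347 0.358
endloop
endfacet
facet normal 0.868 0.332 0.370
outer loop
vertex 4.908 2.591 0.551
vertex 4.701 3.347 0.358
vertex 3.904 3.209 2.352
endloop
endfacet

endsolid


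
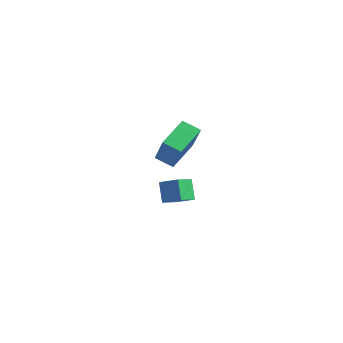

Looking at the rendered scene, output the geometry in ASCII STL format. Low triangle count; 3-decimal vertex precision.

solid 
facet normal -0.486 0.226 0.844
outer loop
vertex -3.869 -1.168 -2.524
vertex -2.822 -0.795 -2.021
vertex -4.05 -0.151 -2.901
endloop
endfacet
facet normal -0.858 -0.306 -0.412
outer loop
vertex -3.418 -0.445 -3.999
vertex -3.869 -1.168 -2.524
vertex -4.05 -0.151 -2.901
endloop
endfacet
facet normal -0.486 0.226 0.844
outer loop
vertex -4.05 -0.151 -2.901
vertex -2.822 -0.795 -2.021
vertex -3.003 0.222 -2.398
endloop
endfacet
facet normal -0.165 0.925 -0.343
outer loop
vertex -3.003 0.222 -2.398
vertex -3.418 -0.445 -3.999
vertex -4.05 -0.151 -2.901
endloop
endfacet
facet normal 0.165 -0.925 0.343
outer loop
vertex -3.869 -1.168 -2.524
vertex -2.19 -1.089 -3.119
vertex -2.822 -0.795 -2.021
endloop
endfacet
facet normal -0.858 -0.306 -0.412
outer loop
vertex -3.237 -1.462 -3.622
vertex -3.869 -1.168 -2.524
vertex -3.418 -0.445 -3.999
endloop
endfacet
facet normal 0.165 -0.925 0.343
outer loop
vertex -3.237 -1.462 -3.622
vertex -2.19 -1.089 -3.119
vertex -3.869 -1.168 -2.524
endloop
endfacet
facet normal 0.858 0.306 0.412
outer loop
vertex -2.822 -0.795 -2.021
vertex -2.19 -1.089 -3.119
vertex -3.003 0.222 -2.398
endloop
endfacet
facet normal -0.165 0.925 -0.343
outer loop
vertex -2.371 -0.072 -3.496
vertex -3.418 -0.445 -3.999
vertex -3.003 0.222 -2.398
endloop
endfacet
facet normal 0.858 0.306 0.412
outer loop
vertex -3.003 0.222 -2.398
vertex -2.19 -1.089 -3.119
vertex -2.371 -0.072 -3.496
endloop
endfacet
facet normal 0.486 -0.226 -0.844
outer loop
vertex -2.371 -0.072 -3.496
vertex -3.237 -1.462 -3.622
vertex -3.418 -0.445 -3.999
endloop
endfacet
facet normal 0.486 -0.226 -0.844
outer loop
vertex -2.19 -1.089 -3.119
vertex -3.237 -1.462 -3.622
vertex -2.371 -0.072 -3.496
endloop
endfacet
facet normal -0.773 -0.461 0.436
outer loop
vertex 1.113 -4.766 3.332
vertex 0.63 -3.225 4.104
vertex -0.058 -4.326 1.72
endloop
endfacet
facet normal 0.271 -0.860 -0.432
outer loop
vertex 0.73 -3.855 1.276
vertex 1.113 -4.766 3.332
vertex -0.058 -4.326 1.72
endloop
endfacet
facet normal -0.773 -0.461 0.436
outer loop
vertex -0.058 -4.326 1.72
vertex 0.63 -3.225 4.104
vertex -0.542 -2.785 2.493
endloop
endfacet
facet normal -0.574 0.216 -0.790
outer loop
vertex -0.542 -2.785 2.493
vertex 0.73 -3.855 1.276
vertex -0.058 -4.326 1.72
endloop
endfacet
facet normal 0.574 -0.216 0.790
outer loop
vertex 1.113 -4.766 3.332
vertex 1.418 -2.754 3.66
vertex 0.63 -3.225 4.104
endloop
endfacet
facet normal 0.270 -0.861 -0.432
outer loop
vertex 1.902 -4.295 2.887
vertex 1.113 -4.766 3.332
vertex 0.73 -3.855 1.276
endloop
endfacet
facet normal 0.574 -0.216 0.790
outer loop
vertex 1.902 -4.295 2.887
vertex 1.418 -2.754 3.66
vertex 1.113 -4.766 3.332
endloop
endfacet
facet normal -0.271 0.860 0.432
outer loop
vertex 0.63 -3.225 4.104
vertex 1.418 -2.754 3.66
vertex -0.542 -2.785 2.493
endloop
endfacet
facet normal -0.574 0.216 -0.790
outer loop
vertex 0.247 -2.314 2.048
vertex 0.73 -3.855 1.276
vertex -0.542 -2.785 2.493
endloop
endfacet
facet normal -0.270 0.861 0.431
outer loop
vertex -0.542 -2.785 2.493
vertex 1.418 -2.754 3.66
vertex 0.247 -2.314 2.048
endloop
endfacet
facet normal 0.773 0.461 -0.436
outer loop
vertex 0.247 -2.314 2.048
vertex 1.902 -4.295 2.887
vertex 0.73 -3.855 1.276
endloop
endfacet
facet normal 0.773 0.461 -0.436
outer loop
vertex 1.418 -2.754 3.66
vertex 1.902 -4.295 2.887
vertex 0.247 -2.314 2.048
endloop
endfacet

endsolid


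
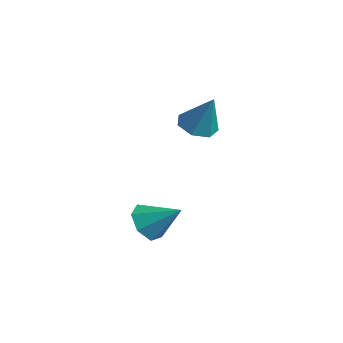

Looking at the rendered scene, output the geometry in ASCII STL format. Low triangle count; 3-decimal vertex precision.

solid 
facet normal -0.680 -0.464 -0.567
outer loop
vertex -1.932 -2.219 -4.515
vertex -2.527 -1.96 -4.013
vertex -2.223 -1.591 -4.68
endloop
endfacet
facet normal 0.850 0.275 -0.450
outer loop
vertex -1.932 -2.219 -4.515
vertex -2.223 -1.591 -4.68
vertex -1.533 -1.28 -3.187
endloop
endfacet
facet normal -0.680 -0.465 -0.567
outer loop
vertex -2.223 -1.591 -4.68
vertex -2.527 -1.96 -4.013
vertex -2.743 -1.241 -4.344
endloop
endfacet
facet normal 0.359 0.866 -0.347
outer loop
vertex -2.223 -1.591 -4.68
vertex -2.743 -1.241 -4.344
vertex -1.533 -1.28 -3.187
endloop
endfacet
facet normal -0.681 -0.465 -0.566
outer loop
vertex -2.743 -1.241 -4.344
vertex -2.527 -1.96 -4.013
vertex -3.1 -1.432 -3.758
endloop
endfacet
facet normal -0.170 0.963 0.210
outer loop
vertex -2.743 -1.241 -4.344
vertex -3.1 -1.432 -3.758
vertex -1.533 -1.28 -3.187
endloop
endfacet
facet normal -0.681 -0.465 -0.566
outer loop
vertex -3.1 -1.432 -3.758
vertex -2.527 -1.96 -4.013
vertex -3.025 -2.02 -3.365
endloop
endfacet
facet normal -0.340 0.492 0.801
outer loop
vertex -3.1 -1.432 -3.758
vertex -3.025 -2.02 -3.365
vertex -1.533 -1.28 -3.187
endloop
endfacet
facet normal -0.681 -0.465 -0.566
outer loop
vertex -3.025 -2.02 -3.365
vertex -2.527 -1.96 -4.013
vertex -2.575 -2.563 -3.46
endloop
endfacet
facet normal -0.023 -0.190 0.981
outer loop
vertex -3.025 -2.02 -3.365
vertex -2.575 -2.563 -3.46
vertex -1.533 -1.28 -3.187
endloop
endfacet
facet normal -0.680 -0.466 -0.567
outer loop
vertex -2.575 -2.563 -3.46
vertex -2.527 -1.96 -4.013
vertex -2.088 -2.651 -3.972
endloop
endfacet
facet normal 0.543 -0.572 0.615
outer loop
vertex -2.575 -2.563 -3.46
vertex -2.088 -2.651 -3.972
vertex -1.533 -1.28 -3.187
endloop
endfacet
facet normal -0.680 -0.466 -0.566
outer loop
vertex -2.088 -2.651 -3.972
vertex -2.527 -1.96 -4.013
vertex -1.932 -2.219 -4.515
endloop
endfacet
facet normal 0.931 -0.364 -0.022
outer loop
vertex -2.088 -2.651 -3.972
vertex -1.932 -2.219 -4.515
vertex -1.533 -1.28 -3.187
endloop
endfacet
facet normal -0.423 -0.127 -0.897
outer loop
vertex -2.713 0.697 -0.846
vertex -3.4 0.68 -0.52
vertex -3.016 1.28 -0.786
endloop
endfacet
facet normal 0.885 0.464 -0.035
outer loop
vertex -2.713 0.697 -0.846
vertex -3.016 1.28 -0.786
vertex -2.74 0.88 0.88
endloop
endfacet
facet normal -0.422 -0.128 -0.897
outer loop
vertex -3.016 1.28 -0.786
vertex -3.4 0.68 -0.52
vertex -3.608 1.411 -0.526
endloop
endfacet
facet normal 0.287 0.941 0.178
outer loop
vertex -3.016 1.28 -0.786
vertex -3.608 1.411 -0.526
vertex -2.74 0.88 0.88
endloop
endfacet
facet normal -0.423 -0.128 -0.897
outer loop
vertex -3.608 1.411 -0.526
vertex -3.4 0.68 -0.52
vertex -4.043 0.992 -0.261
endloop
endfacet
facet normal -0.399 0.749 0.529
outer loop
vertex -3.608 1.411 -0.526
vertex -4.043 0.992 -0.261
vertex -2.74 0.88 0.88
endloop
endfacet
facet normal -0.423 -0.128 -0.897
outer loop
vertex -4.043 0.992 -0.261
vertex -3.4 0.68 -0.52
vertex -3.994 0.338 -0.191
endloop
endfacet
facet normal -0.657 0.031 0.753
outer loop
vertex -4.043 0.992 -0.261
vertex -3.994 0.338 -0.191
vertex -2.74 0.88 0.88
endloop
endfacet
facet normal -0.423 -0.128 -0.897
outer loop
vertex -3.994 0.338 -0.191
vertex -3.4 0.68 -0.52
vertex -3.497 -0.058 -0.369
endloop
endfacet
facet normal -0.291 -0.672 0.681
outer loop
vertex -3.994 0.338 -0.191
vertex -3.497 -0.058 -0.369
vertex -2.74 0.88 0.88
endloop
endfacet
facet normal -0.423 -0.128 -0.897
outer loop
vertex -3.497 -0.058 -0.369
vertex -3.4 0.68 -0.52
vertex -2.928 0.101 -0.66
endloop
endfacet
facet normal 0.420 -0.829 0.368
outer loop
vertex -3.497 -0.058 -0.369
vertex -2.928 0.101 -0.66
vertex -2.74 0.88 0.88
endloop
endfacet
facet normal -0.423 -0.128 -0.897
outer loop
vertex -2.928 0.101 -0.66
vertex -3.4 0.68 -0.52
vertex -2.713 0.697 -0.846
endloop
endfacet
facet normal 0.944 -0.325 0.049
outer loop
vertex -2.928 0.101 -0.66
vertex -2.713 0.697 -0.846
vertex -2.74 0.88 0.88
endloop
endfacet

endsolid


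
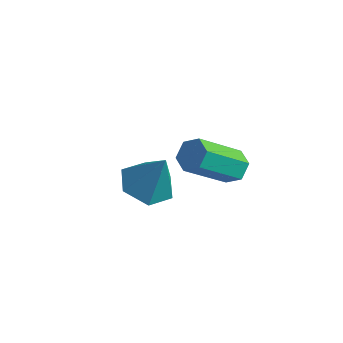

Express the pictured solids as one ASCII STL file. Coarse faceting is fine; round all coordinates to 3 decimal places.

solid 
facet normal -0.392 -0.102 -0.914
outer loop
vertex 1.508 -1.343 -1.51
vertex 0.683 -1.549 -1.133
vertex 0.899 -0.665 -1.324
endloop
endfacet
facet normal 0.754 0.648 0.105
outer loop
vertex 1.508 -1.343 -1.51
vertex 0.899 -0.665 -1.324
vertex 1.297 -1.391 0.293
endloop
endfacet
facet normal -0.394 -0.101 -0.914
outer loop
vertex 0.899 -0.665 -1.324
vertex 0.683 -1.549 -1.133
vertex 0.075 -0.871 -0.946
endloop
endfacet
facet normal -0.036 0.908 0.417
outer loop
vertex 0.899 -0.665 -1.324
vertex 0.075 -0.871 -0.946
vertex 1.297 -1.391 0.293
endloop
endfacet
facet normal -0.394 -0.101 -0.914
outer loop
vertex 0.075 -0.871 -0.946
vertex 0.683 -1.549 -1.133
vertex -0.141 -1.755 -0.755
endloop
endfacet
facet normal -0.610 0.307 0.731
outer loop
vertex 0.075 -0.871 -0.946
vertex -0.141 -1.755 -0.755
vertex 1.297 -1.391 0.293
endloop
endfacet
facet normal -0.394 -0.101 -0.914
outer loop
vertex -0.141 -1.755 -0.755
vertex 0.683 -1.549 -1.133
vertex 0.467 -2.433 -0.942
endloop
endfacet
facet normal -0.394 -0.555 0.733
outer loop
vertex -0.141 -1.755 -0.755
vertex 0.467 -2.433 -0.942
vertex 1.297 -1.391 0.293
endloop
endfacet
facet normal -0.392 -0.102 -0.914
outer loop
vertex 0.467 -2.433 -0.942
vertex 0.683 -1.549 -1.133
vertex 1.292 -2.227 -1.319
endloop
endfacet
facet normal 0.396 -0.816 0.422
outer loop
vertex 0.467 -2.433 -0.942
vertex 1.292 -2.227 -1.319
vertex 1.297 -1.391 0.293
endloop
endfacet
facet normal -0.392 -0.102 -0.914
outer loop
vertex 1.292 -2.227 -1.319
vertex 0.683 -1.549 -1.133
vertex 1.508 -1.343 -1.51
endloop
endfacet
facet normal 0.971 -0.214 0.108
outer loop
vertex 1.292 -2.227 -1.319
vertex 1.508 -1.343 -1.51
vertex 1.297 -1.391 0.293
endloop
endfacet
facet normal 0.287 0.697 -0.657
outer loop
vertex 4.488 -1.933 1.692
vertex 3.989 -1.649 1.775
vertex 4.45 -1.528 2.105
endloop
endfacet
facet normal 0.956 -0.162 0.247
outer loop
vertex 4.488 -1.933 1.692
vertex 4.45 -1.528 2.105
vertex 3.95 -3.235 2.922
endloop
endfacet
facet normal 0.956 -0.162 0.247
outer loop
vertex 3.95 -3.235 2.922
vertex 4.45 -1.528 2.105
vertex 3.912 -2.83 3.335
endloop
endfacet
facet normal -0.287 -0.697 0.657
outer loop
vertex 3.95 -3.235 2.922
vertex 3.912 -2.83 3.335
vertex 3.451 -2.951 3.005
endloop
endfacet
facet normal 0.288 0.696 -0.658
outer loop
vertex 4.45 -1.528 2.105
vertex 3.989 -1.649 1.775
vertex 3.951 -1.243 2.188
endloop
endfacet
facet normal 0.422 0.524 0.740
outer loop
vertex 4.45 -1.528 2.105
vertex 3.951 -1.243 2.188
vertex 3.912 -2.83 3.335
endloop
endfacet
facet normal 0.422 0.524 0.740
outer loop
vertex 3.912 -2.83 3.335
vertex 3.951 -1.243 2.188
vertex 3.413 -2.545 3.418
endloop
endfacet
facet normal -0.288 -0.696 0.658
outer loop
vertex 3.912 -2.83 3.335
vertex 3.413 -2.545 3.418
vertex 3.451 -2.951 3.005
endloop
endfacet
facet normal 0.287 0.696 -0.658
outer loop
vertex 3.951 -1.243 2.188
vertex 3.989 -1.649 1.775
vertex 3.49 -1.365 1.858
endloop
endfacet
facet normal -0.535 0.687 0.493
outer loop
vertex 3.951 -1.243 2.188
vertex 3.49 -1.365 1.858
vertex 3.413 -2.545 3.418
endloop
endfacet
facet normal -0.535 0.687 0.493
outer loop
vertex 3.413 -2.545 3.418
vertex 3.49 -1.365 1.858
vertex 2.952 -2.667 3.088
endloop
endfacet
facet normal -0.287 -0.696 0.658
outer loop
vertex 3.413 -2.545 3.418
vertex 2.952 -2.667 3.088
vertex 3.451 -2.951 3.005
endloop
endfacet
facet normal 0.287 0.697 -0.657
outer loop
vertex 3.49 -1.365 1.858
vertex 3.989 -1.649 1.775
vertex 3.528 -1.77 1.445
endloop
endfacet
facet normal -0.956 0.162 -0.247
outer loop
vertex 3.49 -1.365 1.858
vertex 3.528 -1.77 1.445
vertex 2.952 -2.667 3.088
endloop
endfacet
facet normal -0.956 0.162 -0.247
outer loop
vertex 2.952 -2.667 3.088
vertex 3.528 -1.77 1.445
vertex 2.99 -3.072 2.675
endloop
endfacet
facet normal -0.287 -0.697 0.657
outer loop
vertex 2.952 -2.667 3.088
vertex 2.99 -3.072 2.675
vertex 3.451 -2.951 3.005
endloop
endfacet
facet normal 0.288 0.696 -0.658
outer loop
vertex 3.528 -1.77 1.445
vertex 3.989 -1.649 1.775
vertex 4.027 -2.055 1.362
endloop
endfacet
facet normal -0.422 -0.524 -0.740
outer loop
vertex 3.528 -1.77 1.445
vertex 4.027 -2.055 1.362
vertex 2.99 -3.072 2.675
endloop
endfacet
facet normal -0.422 -0.524 -0.740
outer loop
vertex 2.99 -3.072 2.675
vertex 4.027 -2.055 1.362
vertex 3.489 -3.357 2.592
endloop
endfacet
facet normal -0.288 -0.696 0.658
outer loop
vertex 2.99 -3.072 2.675
vertex 3.489 -3.357 2.592
vertex 3.451 -2.951 3.005
endloop
endfacet
facet normal 0.287 0.696 -0.658
outer loop
vertex 4.027 -2.055 1.362
vertex 3.989 -1.649 1.775
vertex 4.488 -1.933 1.692
endloop
endfacet
facet normal 0.535 -0.687 -0.493
outer loop
vertex 4.027 -2.055 1.362
vertex 4.488 -1.933 1.692
vertex 3.489 -3.357 2.592
endloop
endfacet
facet normal 0.535 -0.687 -0.493
outer loop
vertex 3.489 -3.357 2.592
vertex 4.488 -1.933 1.692
vertex 3.95 -3.235 2.922
endloop
endfacet
facet normal -0.287 -0.696 0.658
outer loop
vertex 3.489 -3.357 2.592
vertex 3.95 -3.235 2.922
vertex 3.451 -2.951 3.005
endloop
endfacet

endsolid


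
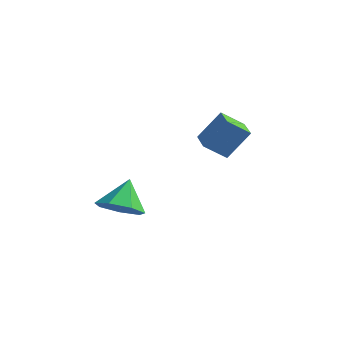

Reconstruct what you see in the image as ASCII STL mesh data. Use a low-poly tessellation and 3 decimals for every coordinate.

solid 
facet normal 0.182 -0.594 -0.784
outer loop
vertex -2.212 -3.986 1.522
vertex -2.907 -4.285 1.587
vertex -2.687 -3.682 1.181
endloop
endfacet
facet normal 0.477 0.872 0.112
outer loop
vertex -2.212 -3.986 1.522
vertex -2.687 -3.682 1.181
vertex -3.113 -3.615 2.473
endloop
endfacet
facet normal 0.181 -0.594 -0.784
outer loop
vertex -2.687 -3.682 1.181
vertex -2.907 -4.285 1.587
vertex -3.329 -3.832 1.146
endloop
endfacet
facet normal -0.219 0.968 -0.123
outer loop
vertex -2.687 -3.682 1.181
vertex -3.329 -3.832 1.146
vertex -3.113 -3.615 2.473
endloop
endfacet
facet normal 0.182 -0.594 -0.784
outer loop
vertex -3.329 -3.832 1.146
vertex -2.907 -4.285 1.587
vertex -3.653 -4.323 1.443
endloop
endfacet
facet normal -0.822 0.567 0.041
outer loop
vertex -3.329 -3.832 1.146
vertex -3.653 -4.323 1.443
vertex -3.113 -3.615 2.473
endloop
endfacet
facet normal 0.182 -0.594 -0.784
outer loop
vertex -3.653 -4.323 1.443
vertex -2.907 -4.285 1.587
vertex -3.416 -4.786 1.849
endloop
endfacet
facet normal -0.877 -0.029 0.479
outer loop
vertex -3.653 -4.323 1.443
vertex -3.416 -4.786 1.849
vertex -3.113 -3.615 2.473
endloop
endfacet
facet normal 0.181 -0.594 -0.784
outer loop
vertex -3.416 -4.786 1.849
vertex -2.907 -4.285 1.587
vertex -2.796 -4.872 2.057
endloop
endfacet
facet normal -0.341 -0.372 0.863
outer loop
vertex -3.416 -4.786 1.849
vertex -2.796 -4.872 2.057
vertex -3.113 -3.615 2.473
endloop
endfacet
facet normal 0.182 -0.593 -0.784
outer loop
vertex -2.796 -4.872 2.057
vertex -2.907 -4.285 1.587
vertex -2.26 -4.516 1.912
endloop
endfacet
facet normal 0.379 -0.203 0.903
outer loop
vertex -2.796 -4.872 2.057
vertex -2.26 -4.516 1.912
vertex -3.113 -3.615 2.473
endloop
endfacet
facet normal 0.182 -0.593 -0.784
outer loop
vertex -2.26 -4.516 1.912
vertex -2.907 -4.285 1.587
vertex -2.212 -3.986 1.522
endloop
endfacet
facet normal 0.744 0.351 0.568
outer loop
vertex -2.26 -4.516 1.912
vertex -2.212 -3.986 1.522
vertex -3.113 -3.615 2.473
endloop
endfacet
facet normal -0.523 -0.608 0.597
outer loop
vertex -1.519 -1.172 4.419
vertex -2.223 -0.58 4.405
vertex -1.958 -1.715 3.48
endloop
endfacet
facet normal 0.765 -0.644 0.015
outer loop
vertex -1.497 -1.18 2.955
vertex -1.519 -1.172 4.419
vertex -1.958 -1.715 3.48
endloop
endfacet
facet normal -0.523 -0.608 0.597
outer loop
vertex -1.958 -1.715 3.48
vertex -2.223 -0.58 4.405
vertex -2.662 -1.123 3.466
endloop
endfacet
facet normal -0.375 -0.465 -0.802
outer loop
vertex -2.662 -1.123 3.466
vertex -1.497 -1.18 2.955
vertex -1.958 -1.715 3.48
endloop
endfacet
facet normal 0.375 0.465 0.802
outer loop
vertex -1.519 -1.172 4.419
vertex -1.762 -0.045 3.88
vertex -2.223 -0.58 4.405
endloop
endfacet
facet normal 0.765 -0.644 0.015
outer loop
vertex -1.058 -0.637 3.894
vertex -1.519 -1.172 4.419
vertex -1.497 -1.18 2.955
endloop
endfacet
facet normal 0.375 0.465 0.802
outer loop
vertex -1.058 -0.637 3.894
vertex -1.762 -0.045 3.88
vertex -1.519 -1.172 4.419
endloop
endfacet
facet normal -0.765 0.644 -0.015
outer loop
vertex -2.223 -0.58 4.405
vertex -1.762 -0.045 3.88
vertex -2.662 -1.123 3.466
endloop
endfacet
facet normal -0.375 -0.465 -0.802
outer loop
vertex -2.201 -0.588 2.941
vertex -1.497 -1.18 2.955
vertex -2.662 -1.123 3.466
endloop
endfacet
facet normal -0.765 0.644 -0.015
outer loop
vertex -2.662 -1.123 3.466
vertex -1.762 -0.045 3.88
vertex -2.201 -0.588 2.941
endloop
endfacet
facet normal 0.523 0.608 -0.597
outer loop
vertex -2.201 -0.588 2.941
vertex -1.058 -0.637 3.894
vertex -1.497 -1.18 2.955
endloop
endfacet
facet normal 0.523 0.608 -0.597
outer loop
vertex -1.762 -0.045 3.88
vertex -1.058 -0.637 3.894
vertex -2.201 -0.588 2.941
endloop
endfacet

endsolid


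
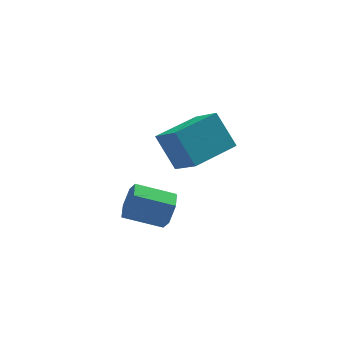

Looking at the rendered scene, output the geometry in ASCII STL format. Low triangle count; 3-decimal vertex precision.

solid 
facet normal -0.912 -0.402 -0.082
outer loop
vertex -0.546 0.435 2.195
vertex -0.988 1.643 1.193
vertex -0.023 -0.479 0.86
endloop
endfacet
facet normal 0.271 -0.741 0.614
outer loop
vertex 1.828 0.337 1.027
vertex -0.546 0.435 2.195
vertex -0.023 -0.479 0.86
endloop
endfacet
facet normal -0.912 -0.402 -0.082
outer loop
vertex -0.023 -0.479 0.86
vertex -0.988 1.643 1.193
vertex -0.465 0.729 -0.141
endloop
endfacet
facet normal 0.308 -0.538 -0.785
outer loop
vertex -0.465 0.729 -0.141
vertex 1.828 0.337 1.027
vertex -0.023 -0.479 0.86
endloop
endfacet
facet normal -0.308 0.538 0.785
outer loop
vertex -0.546 0.435 2.195
vertex 0.863 2.459 1.36
vertex -0.988 1.643 1.193
endloop
endfacet
facet normal 0.272 -0.741 0.614
outer loop
vertex 1.305 1.251 2.361
vertex -0.546 0.435 2.195
vertex 1.828 0.337 1.027
endloop
endfacet
facet normal -0.308 0.538 0.785
outer loop
vertex 1.305 1.251 2.361
vertex 0.863 2.459 1.36
vertex -0.546 0.435 2.195
endloop
endfacet
facet normal -0.271 0.741 -0.614
outer loop
vertex -0.988 1.643 1.193
vertex 0.863 2.459 1.36
vertex -0.465 0.729 -0.141
endloop
endfacet
facet normal 0.308 -0.538 -0.785
outer loop
vertex 1.386 1.545 0.025
vertex 1.828 0.337 1.027
vertex -0.465 0.729 -0.141
endloop
endfacet
facet normal -0.272 0.741 -0.614
outer loop
vertex -0.465 0.729 -0.141
vertex 0.863 2.459 1.36
vertex 1.386 1.545 0.025
endloop
endfacet
facet normal 0.912 0.402 0.082
outer loop
vertex 1.386 1.545 0.025
vertex 1.305 1.251 2.361
vertex 1.828 0.337 1.027
endloop
endfacet
facet normal 0.912 0.402 0.082
outer loop
vertex 0.863 2.459 1.36
vertex 1.305 1.251 2.361
vertex 1.386 1.545 0.025
endloop
endfacet
facet normal 0.895 -0.288 -0.339
outer loop
vertex -1.392 -2.72 1.329
vertex -1.723 -2.998 0.692
vertex -1.48 -2.267 0.712
endloop
endfacet
facet normal 0.431 0.756 0.493
outer loop
vertex -1.392 -2.72 1.329
vertex -1.48 -2.267 0.712
vertex -2.806 -2.265 1.866
endloop
endfacet
facet normal 0.431 0.756 0.493
outer loop
vertex -2.806 -2.265 1.866
vertex -1.48 -2.267 0.712
vertex -2.894 -1.812 1.249
endloop
endfacet
facet normal -0.895 0.288 0.339
outer loop
vertex -2.806 -2.265 1.866
vertex -2.894 -1.812 1.249
vertex -3.137 -2.542 1.228
endloop
endfacet
facet normal 0.895 -0.288 -0.339
outer loop
vertex -1.48 -2.267 0.712
vertex -1.723 -2.998 0.692
vertex -1.811 -2.545 0.075
endloop
endfacet
facet normal 0.116 0.887 -0.447
outer loop
vertex -1.48 -2.267 0.712
vertex -1.811 -2.545 0.075
vertex -2.894 -1.812 1.249
endloop
endfacet
facet normal 0.116 0.887 -0.447
outer loop
vertex -2.894 -1.812 1.249
vertex -1.811 -2.545 0.075
vertex -3.225 -2.09 0.612
endloop
endfacet
facet normal -0.895 0.288 0.339
outer loop
vertex -2.894 -1.812 1.249
vertex -3.225 -2.09 0.612
vertex -3.137 -2.542 1.228
endloop
endfacet
facet normal 0.895 -0.288 -0.339
outer loop
vertex -1.811 -2.545 0.075
vertex -1.723 -2.998 0.692
vertex -2.054 -3.275 0.054
endloop
endfacet
facet normal -0.315 0.132 -0.940
outer loop
vertex -1.811 -2.545 0.075
vertex -2.054 -3.275 0.054
vertex -3.225 -2.09 0.612
endloop
endfacet
facet normal -0.315 0.132 -0.940
outer loop
vertex -3.225 -2.09 0.612
vertex -2.054 -3.275 0.054
vertex -3.468 -2.82 0.591
endloop
endfacet
facet normal -0.895 0.288 0.339
outer loop
vertex -3.225 -2.09 0.612
vertex -3.468 -2.82 0.591
vertex -3.137 -2.542 1.228
endloop
endfacet
facet normal 0.895 -0.288 -0.339
outer loop
vertex -2.054 -3.275 0.054
vertex -1.723 -2.998 0.692
vertex -1.966 -3.728 0.671
endloop
endfacet
facet normal -0.431 -0.756 -0.493
outer loop
vertex -2.054 -3.275 0.054
vertex -1.966 -3.728 0.671
vertex -3.468 -2.82 0.591
endloop
endfacet
facet normal -0.431 -0.756 -0.493
outer loop
vertex -3.468 -2.82 0.591
vertex -1.966 -3.728 0.671
vertex -3.38 -3.273 1.208
endloop
endfacet
facet normal -0.895 0.288 0.339
outer loop
vertex -3.468 -2.82 0.591
vertex -3.38 -3.273 1.208
vertex -3.137 -2.542 1.228
endloop
endfacet
facet normal 0.895 -0.288 -0.339
outer loop
vertex -1.966 -3.728 0.671
vertex -1.723 -2.998 0.692
vertex -1.635 -3.45 1.308
endloop
endfacet
facet normal -0.116 -0.887 0.447
outer loop
vertex -1.966 -3.728 0.671
vertex -1.635 -3.45 1.308
vertex -3.38 -3.273 1.208
endloop
endfacet
facet normal -0.116 -0.887 0.447
outer loop
vertex -3.38 -3.273 1.208
vertex -1.635 -3.45 1.308
vertex -3.049 -2.995 1.845
endloop
endfacet
facet normal -0.895 0.288 0.339
outer loop
vertex -3.38 -3.273 1.208
vertex -3.049 -2.995 1.845
vertex -3.137 -2.542 1.228
endloop
endfacet
facet normal 0.895 -0.288 -0.339
outer loop
vertex -1.635 -3.45 1.308
vertex -1.723 -2.998 0.692
vertex -1.392 -2.72 1.329
endloop
endfacet
facet normal 0.315 -0.132 0.940
outer loop
vertex -1.635 -3.45 1.308
vertex -1.392 -2.72 1.329
vertex -3.049 -2.995 1.845
endloop
endfacet
facet normal 0.315 -0.132 0.940
outer loop
vertex -3.049 -2.995 1.845
vertex -1.392 -2.72 1.329
vertex -2.806 -2.265 1.866
endloop
endfacet
facet normal -0.895 0.288 0.339
outer loop
vertex -3.049 -2.995 1.845
vertex -2.806 -2.265 1.866
vertex -3.137 -2.542 1.228
endloop
endfacet

endsolid


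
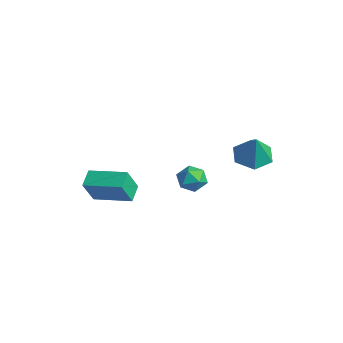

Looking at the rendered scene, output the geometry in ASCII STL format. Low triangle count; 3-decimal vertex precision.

solid 
facet normal -0.734 -0.653 -0.185
outer loop
vertex -0.714 -3.833 -1.216
vertex -1.432 -3.157 -0.752
vertex -0.982 -3.12 -2.669
endloop
endfacet
facet normal 0.659 -0.620 -0.426
outer loop
vertex 0.612 -1.703 -2.268
vertex -0.714 -3.833 -1.216
vertex -0.982 -3.12 -2.669
endloop
endfacet
facet normal -0.734 -0.653 -0.185
outer loop
vertex -0.982 -3.12 -2.669
vertex -1.432 -3.157 -0.752
vertex -1.7 -2.444 -2.205
endloop
endfacet
facet normal -0.163 0.434 -0.886
outer loop
vertex -1.7 -2.444 -2.205
vertex 0.612 -1.703 -2.268
vertex -0.982 -3.12 -2.669
endloop
endfacet
facet normal 0.163 -0.434 0.886
outer loop
vertex -0.714 -3.833 -1.216
vertex 0.162 -1.74 -0.351
vertex -1.432 -3.157 -0.752
endloop
endfacet
facet normal 0.659 -0.620 -0.426
outer loop
vertex 0.88 -2.416 -0.815
vertex -0.714 -3.833 -1.216
vertex 0.612 -1.703 -2.268
endloop
endfacet
facet normal 0.163 -0.434 0.886
outer loop
vertex 0.88 -2.416 -0.815
vertex 0.162 -1.74 -0.351
vertex -0.714 -3.833 -1.216
endloop
endfacet
facet normal -0.659 0.620 0.426
outer loop
vertex -1.432 -3.157 -0.752
vertex 0.162 -1.74 -0.351
vertex -1.7 -2.444 -2.205
endloop
endfacet
facet normal -0.163 0.434 -0.886
outer loop
vertex -0.106 -1.027 -1.804
vertex 0.612 -1.703 -2.268
vertex -1.7 -2.444 -2.205
endloop
endfacet
facet normal -0.659 0.620 0.426
outer loop
vertex -1.7 -2.444 -2.205
vertex 0.162 -1.74 -0.351
vertex -0.106 -1.027 -1.804
endloop
endfacet
facet normal 0.734 0.653 0.185
outer loop
vertex -0.106 -1.027 -1.804
vertex 0.88 -2.416 -0.815
vertex 0.612 -1.703 -2.268
endloop
endfacet
facet normal 0.734 0.653 0.185
outer loop
vertex 0.162 -1.74 -0.351
vertex 0.88 -2.416 -0.815
vertex -0.106 -1.027 -1.804
endloop
endfacet
facet normal -0.106 0.186 0.977
outer loop
vertex 3.777 0.672 1.259
vertex 3.023 0.274 1.253
vertex 3.736 -0.165 1.414
endloop
endfacet
facet normal 0.584 0.120 0.803
outer loop
vertex 3.777 0.672 1.259
vertex 3.736 -0.165 1.414
vertex 4.354 0.147 0.918
endloop
endfacet
facet normal 0.733 0.609 0.303
outer loop
vertex 3.777 0.672 1.259
vertex 4.354 0.147 0.918
vertex 4.024 0.777 0.45
endloop
endfacet
facet normal 0.136 0.976 0.168
outer loop
vertex 3.777 0.672 1.259
vertex 4.024 0.777 0.45
vertex 3.202 0.856 0.657
endloop
endfacet
facet normal -0.383 0.716 0.584
outer loop
vertex 3.777 0.672 1.259
vertex 3.202 0.856 0.657
vertex 3.023 0.274 1.253
endloop
endfacet
facet normal 0.678 -0.525 0.515
outer loop
vertex 4.354 0.147 0.918
vertex 3.736 -0.165 1.414
vertex 3.958 -0.576 0.703
endloop
endfacet
facet normal -0.437 -0.418 0.796
outer loop
vertex 3.736 -0.165 1.414
vertex 3.023 0.274 1.253
vertex 3.136 -0.497 0.91
endloop
endfacet
facet normal -0.885 0.437 0.161
outer loop
vertex 3.023 0.274 1.253
vertex 3.202 0.856 0.657
vertex 2.806 0.133 0.442
endloop
endfacet
facet normal -0.046 0.859 -0.511
outer loop
vertex 3.202 0.856 0.657
vertex 4.024 0.777 0.45
vertex 3.424 0.445 -0.054
endloop
endfacet
facet normal 0.919 0.265 -0.292
outer loop
vertex 4.024 0.777 0.45
vertex 4.354 0.147 0.918
vertex 4.137 0.006 0.107
endloop
endfacet
facet normal -0.136 -0.976 -0.168
outer loop
vertex 3.383 -0.392 0.101
vertex 3.958 -0.576 0.703
vertex 3.136 -0.497 0.91
endloop
endfacet
facet normal -0.733 -0.609 -0.303
outer loop
vertex 3.383 -0.392 0.101
vertex 3.136 -0.497 0.91
vertex 2.806 0.133 0.442
endloop
endfacet
facet normal -0.584 -0.120 -0.803
outer loop
vertex 3.383 -0.392 0.101
vertex 2.806 0.133 0.442
vertex 3.424 0.445 -0.054
endloop
endfacet
facet normal 0.106 -0.186 -0.977
outer loop
vertex 3.383 -0.392 0.101
vertex 3.424 0.445 -0.054
vertex 4.137 0.006 0.107
endloop
endfacet
facet normal 0.383 -0.716 -0.584
outer loop
vertex 3.383 -0.392 0.101
vertex 4.137 0.006 0.107
vertex 3.958 -0.576 0.703
endloop
endfacet
facet normal 0.046 -0.859 0.511
outer loop
vertex 3.136 -0.497 0.91
vertex 3.958 -0.576 0.703
vertex 3.736 -0.165 1.414
endloop
endfacet
facet normal -0.919 -0.265 0.292
outer loop
vertex 2.806 0.133 0.442
vertex 3.136 -0.497 0.91
vertex 3.023 0.274 1.253
endloop
endfacet
facet normal -0.678 0.525 -0.515
outer loop
vertex 3.424 0.445 -0.054
vertex 2.806 0.133 0.442
vertex 3.202 0.856 0.657
endloop
endfacet
facet normal 0.437 0.418 -0.796
outer loop
vertex 4.137 0.006 0.107
vertex 3.424 0.445 -0.054
vertex 4.024 0.777 0.45
endloop
endfacet
facet normal 0.885 -0.437 -0.161
outer loop
vertex 3.958 -0.576 0.703
vertex 4.137 0.006 0.107
vertex 4.354 0.147 0.918
endloop
endfacet
facet normal -0.377 0.112 -0.919
outer loop
vertex 4.446 4.166 1.189
vertex 3.631 3.505 1.443
vertex 3.537 4.567 1.611
endloop
endfacet
facet normal 0.520 0.752 0.405
outer loop
vertex 4.446 4.166 1.189
vertex 3.537 4.567 1.611
vertex 4.269 3.315 2.997
endloop
endfacet
facet normal -0.378 0.112 -0.919
outer loop
vertex 3.537 4.567 1.611
vertex 3.631 3.505 1.443
vertex 2.722 3.907 1.866
endloop
endfacet
facet normal -0.286 0.631 0.721
outer loop
vertex 3.537 4.567 1.611
vertex 2.722 3.907 1.866
vertex 4.269 3.315 2.997
endloop
endfacet
facet normal -0.378 0.112 -0.919
outer loop
vertex 2.722 3.907 1.866
vertex 3.631 3.505 1.443
vertex 2.815 2.844 1.698
endloop
endfacet
facet normal -0.624 -0.175 0.762
outer loop
vertex 2.722 3.907 1.866
vertex 2.815 2.844 1.698
vertex 4.269 3.315 2.997
endloop
endfacet
facet normal -0.378 0.112 -0.919
outer loop
vertex 2.815 2.844 1.698
vertex 3.631 3.505 1.443
vertex 3.724 2.442 1.275
endloop
endfacet
facet normal -0.155 -0.861 0.485
outer loop
vertex 2.815 2.844 1.698
vertex 3.724 2.442 1.275
vertex 4.269 3.315 2.997
endloop
endfacet
facet normal -0.377 0.112 -0.919
outer loop
vertex 3.724 2.442 1.275
vertex 3.631 3.505 1.443
vertex 4.54 3.103 1.021
endloop
endfacet
facet normal 0.652 -0.740 0.169
outer loop
vertex 3.724 2.442 1.275
vertex 4.54 3.103 1.021
vertex 4.269 3.315 2.997
endloop
endfacet
facet normal -0.377 0.112 -0.919
outer loop
vertex 4.54 3.103 1.021
vertex 3.631 3.505 1.443
vertex 4.446 4.166 1.189
endloop
endfacet
facet normal 0.989 0.067 0.128
outer loop
vertex 4.54 3.103 1.021
vertex 4.446 4.166 1.189
vertex 4.269 3.315 2.997
endloop
endfacet

endsolid
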